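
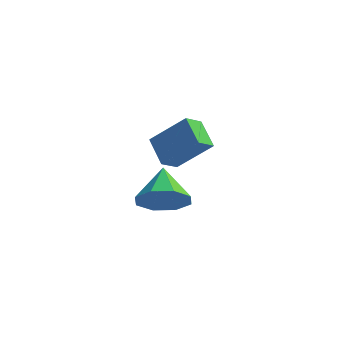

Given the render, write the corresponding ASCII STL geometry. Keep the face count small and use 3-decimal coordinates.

solid 
facet normal -0.720 -0.131 -0.681
outer loop
vertex 1.493 -2.555 -1.031
vertex 0.859 -1.698 -0.525
vertex 1.879 -1.961 -1.553
endloop
endfacet
facet normal 0.538 -0.726 -0.428
outer loop
vertex 3.081 -1.742 -0.415
vertex 1.493 -2.555 -1.031
vertex 1.879 -1.961 -1.553
endloop
endfacet
facet normal -0.720 -0.132 -0.681
outer loop
vertex 1.879 -1.961 -1.553
vertex 0.859 -1.698 -0.525
vertex 1.245 -1.104 -1.048
endloop
endfacet
facet normal 0.439 0.675 -0.594
outer loop
vertex 1.245 -1.104 -1.048
vertex 3.081 -1.742 -0.415
vertex 1.879 -1.961 -1.553
endloop
endfacet
facet normal -0.439 -0.675 0.593
outer loop
vertex 1.493 -2.555 -1.031
vertex 2.061 -1.479 0.613
vertex 0.859 -1.698 -0.525
endloop
endfacet
facet normal 0.538 -0.726 -0.428
outer loop
vertex 2.695 -2.336 0.108
vertex 1.493 -2.555 -1.031
vertex 3.081 -1.742 -0.415
endloop
endfacet
facet normal -0.439 -0.675 0.593
outer loop
vertex 2.695 -2.336 0.108
vertex 2.061 -1.479 0.613
vertex 1.493 -2.555 -1.031
endloop
endfacet
facet normal -0.538 0.726 0.428
outer loop
vertex 0.859 -1.698 -0.525
vertex 2.061 -1.479 0.613
vertex 1.245 -1.104 -1.048
endloop
endfacet
facet normal 0.439 0.675 -0.593
outer loop
vertex 2.447 -0.885 0.091
vertex 3.081 -1.742 -0.415
vertex 1.245 -1.104 -1.048
endloop
endfacet
facet normal -0.538 0.726 0.428
outer loop
vertex 1.245 -1.104 -1.048
vertex 2.061 -1.479 0.613
vertex 2.447 -0.885 0.091
endloop
endfacet
facet normal 0.721 0.131 0.681
outer loop
vertex 2.447 -0.885 0.091
vertex 2.695 -2.336 0.108
vertex 3.081 -1.742 -0.415
endloop
endfacet
facet normal 0.720 0.131 0.682
outer loop
vertex 2.061 -1.479 0.613
vertex 2.695 -2.336 0.108
vertex 2.447 -0.885 0.091
endloop
endfacet
facet normal 0.222 -0.864 -0.452
outer loop
vertex 1.605 -1.305 -3.362
vertex 1.143 -0.969 -4.231
vertex 2.108 -0.922 -3.846
endloop
endfacet
facet normal 0.514 0.327 0.793
outer loop
vertex 1.605 -1.305 -3.362
vertex 2.108 -0.922 -3.846
vertex 0.797 0.369 -3.529
endloop
endfacet
facet normal 0.223 -0.863 -0.453
outer loop
vertex 2.108 -0.922 -3.846
vertex 1.143 -0.969 -4.231
vertex 2.045 -0.566 -4.555
endloop
endfacet
facet normal 0.708 0.654 0.265
outer loop
vertex 2.108 -0.922 -3.846
vertex 2.045 -0.566 -4.555
vertex 0.797 0.369 -3.529
endloop
endfacet
facet normal 0.223 -0.863 -0.452
outer loop
vertex 2.045 -0.566 -4.555
vertex 1.143 -0.969 -4.231
vertex 1.454 -0.447 -5.074
endloop
endfacet
facet normal 0.419 0.864 -0.279
outer loop
vertex 2.045 -0.566 -4.555
vertex 1.454 -0.447 -5.074
vertex 0.797 0.369 -3.529
endloop
endfacet
facet normal 0.223 -0.863 -0.452
outer loop
vertex 1.454 -0.447 -5.074
vertex 1.143 -0.969 -4.231
vertex 0.681 -0.633 -5.1
endloop
endfacet
facet normal -0.183 0.835 -0.519
outer loop
vertex 1.454 -0.447 -5.074
vertex 0.681 -0.633 -5.1
vertex 0.797 0.369 -3.529
endloop
endfacet
facet normal 0.222 -0.864 -0.452
outer loop
vertex 0.681 -0.633 -5.1
vertex 1.143 -0.969 -4.231
vertex 0.178 -1.016 -4.616
endloop
endfacet
facet normal -0.748 0.583 -0.317
outer loop
vertex 0.681 -0.633 -5.1
vertex 0.178 -1.016 -4.616
vertex 0.797 0.369 -3.529
endloop
endfacet
facet normal 0.223 -0.863 -0.453
outer loop
vertex 0.178 -1.016 -4.616
vertex 1.143 -0.969 -4.231
vertex 0.24 -1.372 -3.907
endloop
endfacet
facet normal -0.943 0.256 0.211
outer loop
vertex 0.178 -1.016 -4.616
vertex 0.24 -1.372 -3.907
vertex 0.797 0.369 -3.529
endloop
endfacet
facet normal 0.223 -0.863 -0.453
outer loop
vertex 0.24 -1.372 -3.907
vertex 1.143 -0.969 -4.231
vertex 0.831 -1.492 -3.387
endloop
endfacet
facet normal -0.655 0.046 0.755
outer loop
vertex 0.24 -1.372 -3.907
vertex 0.831 -1.492 -3.387
vertex 0.797 0.369 -3.529
endloop
endfacet
facet normal 0.223 -0.863 -0.452
outer loop
vertex 0.831 -1.492 -3.387
vertex 1.143 -0.969 -4.231
vertex 1.605 -1.305 -3.362
endloop
endfacet
facet normal -0.050 0.075 0.996
outer loop
vertex 0.831 -1.492 -3.387
vertex 1.605 -1.305 -3.362
vertex 0.797 0.369 -3.529
endloop
endfacet

endsolid


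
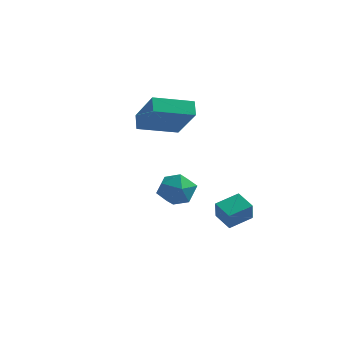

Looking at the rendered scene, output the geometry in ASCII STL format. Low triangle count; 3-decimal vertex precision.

solid 
facet normal -0.567 0.778 0.272
outer loop
vertex 1.847 -1.217 -1.404
vertex 1.72 -1.597 -0.582
vertex 2.427 -1.033 -0.721
endloop
endfacet
facet normal -0.072 0.977 -0.202
outer loop
vertex 1.847 -1.217 -1.404
vertex 2.427 -1.033 -0.721
vertex 2.747 -1.184 -1.565
endloop
endfacet
facet normal -0.163 0.586 -0.794
outer loop
vertex 1.847 -1.217 -1.404
vertex 2.747 -1.184 -1.565
vertex 2.238 -1.842 -1.946
endloop
endfacet
facet normal -0.714 0.147 -0.684
outer loop
vertex 1.847 -1.217 -1.404
vertex 2.238 -1.842 -1.946
vertex 1.604 -2.097 -1.339
endloop
endfacet
facet normal -0.964 0.264 -0.027
outer loop
vertex 1.847 -1.217 -1.404
vertex 1.604 -2.097 -1.339
vertex 1.72 -1.597 -0.582
endloop
endfacet
facet normal 0.569 0.819 0.069
outer loop
vertex 2.747 -1.184 -1.565
vertex 2.427 -1.033 -0.721
vertex 3.176 -1.543 -0.841
endloop
endfacet
facet normal -0.232 0.497 0.836
outer loop
vertex 2.427 -1.033 -0.721
vertex 1.72 -1.597 -0.582
vertex 2.542 -1.798 -0.234
endloop
endfacet
facet normal -0.874 -0.332 0.353
outer loop
vertex 1.72 -1.597 -0.582
vertex 1.604 -2.097 -1.339
vertex 2.033 -2.456 -0.615
endloop
endfacet
facet normal -0.470 -0.523 -0.711
outer loop
vertex 1.604 -2.097 -1.339
vertex 2.238 -1.842 -1.946
vertex 2.353 -2.607 -1.459
endloop
endfacet
facet normal 0.421 0.188 -0.887
outer loop
vertex 2.238 -1.842 -1.946
vertex 2.747 -1.184 -1.565
vertex 3.06 -2.043 -1.598
endloop
endfacet
facet normal 0.714 -0.147 0.684
outer loop
vertex 2.933 -2.423 -0.776
vertex 3.176 -1.543 -0.841
vertex 2.542 -1.798 -0.234
endloop
endfacet
facet normal 0.163 -0.586 0.794
outer loop
vertex 2.933 -2.423 -0.776
vertex 2.542 -1.798 -0.234
vertex 2.033 -2.456 -0.615
endloop
endfacet
facet normal 0.072 -0.977 0.202
outer loop
vertex 2.933 -2.423 -0.776
vertex 2.033 -2.456 -0.615
vertex 2.353 -2.607 -1.459
endloop
endfacet
facet normal 0.567 -0.778 -0.272
outer loop
vertex 2.933 -2.423 -0.776
vertex 2.353 -2.607 -1.459
vertex 3.06 -2.043 -1.598
endloop
endfacet
facet normal 0.964 -0.264 0.027
outer loop
vertex 2.933 -2.423 -0.776
vertex 3.06 -2.043 -1.598
vertex 3.176 -1.543 -0.841
endloop
endfacet
facet normal 0.470 0.523 0.711
outer loop
vertex 2.542 -1.798 -0.234
vertex 3.176 -1.543 -0.841
vertex 2.427 -1.033 -0.721
endloop
endfacet
facet normal -0.421 -0.188 0.887
outer loop
vertex 2.033 -2.456 -0.615
vertex 2.542 -1.798 -0.234
vertex 1.72 -1.597 -0.582
endloop
endfacet
facet normal -0.569 -0.819 -0.069
outer loop
vertex 2.353 -2.607 -1.459
vertex 2.033 -2.456 -0.615
vertex 1.604 -2.097 -1.339
endloop
endfacet
facet normal 0.232 -0.497 -0.836
outer loop
vertex 3.06 -2.043 -1.598
vertex 2.353 -2.607 -1.459
vertex 2.238 -1.842 -1.946
endloop
endfacet
facet normal 0.874 0.332 -0.353
outer loop
vertex 3.176 -1.543 -0.841
vertex 3.06 -2.043 -1.598
vertex 2.747 -1.184 -1.565
endloop
endfacet
facet normal -0.521 -0.790 -0.324
outer loop
vertex 3.427 0.848 -3.326
vertex 2.595 1.218 -2.889
vertex 3.179 1.395 -4.26
endloop
endfacet
facet normal 0.823 -0.366 -0.433
outer loop
vertex 3.805 2.342 -3.871
vertex 3.427 0.848 -3.326
vertex 3.179 1.395 -4.26
endloop
endfacet
facet normal -0.522 -0.789 -0.324
outer loop
vertex 3.179 1.395 -4.26
vertex 2.595 1.218 -2.889
vertex 2.348 1.765 -3.823
endloop
endfacet
facet normal -0.223 0.493 -0.841
outer loop
vertex 2.348 1.765 -3.823
vertex 3.805 2.342 -3.871
vertex 3.179 1.395 -4.26
endloop
endfacet
facet normal 0.223 -0.493 0.841
outer loop
vertex 3.427 0.848 -3.326
vertex 3.221 2.165 -2.5
vertex 2.595 1.218 -2.889
endloop
endfacet
facet normal 0.824 -0.366 -0.432
outer loop
vertex 4.052 1.795 -2.937
vertex 3.427 0.848 -3.326
vertex 3.805 2.342 -3.871
endloop
endfacet
facet normal 0.223 -0.493 0.841
outer loop
vertex 4.052 1.795 -2.937
vertex 3.221 2.165 -2.5
vertex 3.427 0.848 -3.326
endloop
endfacet
facet normal -0.824 0.367 0.433
outer loop
vertex 2.595 1.218 -2.889
vertex 3.221 2.165 -2.5
vertex 2.348 1.765 -3.823
endloop
endfacet
facet normal -0.223 0.493 -0.841
outer loop
vertex 2.973 2.712 -3.434
vertex 3.805 2.342 -3.871
vertex 2.348 1.765 -3.823
endloop
endfacet
facet normal -0.824 0.366 0.433
outer loop
vertex 2.348 1.765 -3.823
vertex 3.221 2.165 -2.5
vertex 2.973 2.712 -3.434
endloop
endfacet
facet normal 0.521 0.789 0.324
outer loop
vertex 2.973 2.712 -3.434
vertex 4.052 1.795 -2.937
vertex 3.805 2.342 -3.871
endloop
endfacet
facet normal 0.522 0.789 0.324
outer loop
vertex 3.221 2.165 -2.5
vertex 4.052 1.795 -2.937
vertex 2.973 2.712 -3.434
endloop
endfacet
facet normal -0.606 0.413 -0.680
outer loop
vertex -1.763 2.231 1.246
vertex -0.437 3.535 0.858
vertex -1.438 1.722 0.647
endloop
endfacet
facet normal -0.698 -0.686 0.205
outer loop
vertex -0.123 0.825 2.122
vertex -1.763 2.231 1.246
vertex -1.438 1.722 0.647
endloop
endfacet
facet normal -0.606 0.414 -0.680
outer loop
vertex -1.438 1.722 0.647
vertex -0.437 3.535 0.858
vertex -0.112 3.027 0.259
endloop
endfacet
facet normal 0.382 -0.598 -0.704
outer loop
vertex -0.112 3.027 0.259
vertex -0.123 0.825 2.122
vertex -1.438 1.722 0.647
endloop
endfacet
facet normal -0.382 0.598 0.704
outer loop
vertex -1.763 2.231 1.246
vertex 0.878 2.638 2.333
vertex -0.437 3.535 0.858
endloop
endfacet
facet normal -0.698 -0.687 0.204
outer loop
vertex -0.448 1.333 2.721
vertex -1.763 2.231 1.246
vertex -0.123 0.825 2.122
endloop
endfacet
facet normal -0.382 0.598 0.705
outer loop
vertex -0.448 1.333 2.721
vertex 0.878 2.638 2.333
vertex -1.763 2.231 1.246
endloop
endfacet
facet normal 0.697 0.687 -0.204
outer loop
vertex -0.437 3.535 0.858
vertex 0.878 2.638 2.333
vertex -0.112 3.027 0.259
endloop
endfacet
facet normal 0.382 -0.598 -0.705
outer loop
vertex 1.203 2.129 1.734
vertex -0.123 0.825 2.122
vertex -0.112 3.027 0.259
endloop
endfacet
facet normal 0.698 0.686 -0.204
outer loop
vertex -0.112 3.027 0.259
vertex 0.878 2.638 2.333
vertex 1.203 2.129 1.734
endloop
endfacet
facet normal 0.606 -0.414 0.680
outer loop
vertex 1.203 2.129 1.734
vertex -0.448 1.333 2.721
vertex -0.123 0.825 2.122
endloop
endfacet
facet normal 0.606 -0.413 0.680
outer loop
vertex 0.878 2.638 2.333
vertex -0.448 1.333 2.721
vertex 1.203 2.129 1.734
endloop
endfacet

endsolid


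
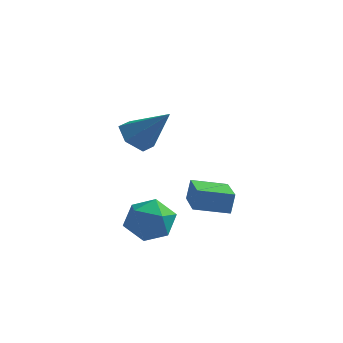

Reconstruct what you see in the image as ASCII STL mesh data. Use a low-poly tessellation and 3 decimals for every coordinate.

solid 
facet normal -0.330 0.677 0.658
outer loop
vertex -0.789 -2.528 -1.858
vertex -1.656 -3.304 -1.495
vertex -0.567 -3.307 -0.946
endloop
endfacet
facet normal 0.371 0.749 0.549
outer loop
vertex -0.789 -2.528 -1.858
vertex -0.567 -3.307 -0.946
vertex 0.284 -3.105 -1.797
endloop
endfacet
facet normal 0.475 0.868 -0.147
outer loop
vertex -0.789 -2.528 -1.858
vertex 0.284 -3.105 -1.797
vertex -0.28 -2.978 -2.871
endloop
endfacet
facet normal -0.162 0.869 -0.467
outer loop
vertex -0.789 -2.528 -1.858
vertex -0.28 -2.978 -2.871
vertex -1.479 -3.101 -2.684
endloop
endfacet
facet normal -0.660 0.751 0.030
outer loop
vertex -0.789 -2.528 -1.858
vertex -1.479 -3.101 -2.684
vertex -1.656 -3.304 -1.495
endloop
endfacet
facet normal 0.686 0.129 0.716
outer loop
vertex 0.284 -3.105 -1.797
vertex -0.567 -3.307 -0.946
vertex 0.079 -4.239 -1.396
endloop
endfacet
facet normal -0.450 0.013 0.893
outer loop
vertex -0.567 -3.307 -0.946
vertex -1.656 -3.304 -1.495
vertex -1.12 -4.362 -1.209
endloop
endfacet
facet normal -0.983 0.134 -0.123
outer loop
vertex -1.656 -3.304 -1.495
vertex -1.479 -3.101 -2.684
vertex -1.684 -4.235 -2.283
endloop
endfacet
facet normal -0.178 0.325 -0.929
outer loop
vertex -1.479 -3.101 -2.684
vertex -0.28 -2.978 -2.871
vertex -0.833 -4.033 -3.134
endloop
endfacet
facet normal 0.853 0.322 -0.410
outer loop
vertex -0.28 -2.978 -2.871
vertex 0.284 -3.105 -1.797
vertex 0.256 -4.036 -2.585
endloop
endfacet
facet normal 0.162 -0.869 0.467
outer loop
vertex -0.611 -4.812 -2.222
vertex 0.079 -4.239 -1.396
vertex -1.12 -4.362 -1.209
endloop
endfacet
facet normal -0.475 -0.868 0.147
outer loop
vertex -0.611 -4.812 -2.222
vertex -1.12 -4.362 -1.209
vertex -1.684 -4.235 -2.283
endloop
endfacet
facet normal -0.371 -0.749 -0.549
outer loop
vertex -0.611 -4.812 -2.222
vertex -1.684 -4.235 -2.283
vertex -0.833 -4.033 -3.134
endloop
endfacet
facet normal 0.330 -0.677 -0.658
outer loop
vertex -0.611 -4.812 -2.222
vertex -0.833 -4.033 -3.134
vertex 0.256 -4.036 -2.585
endloop
endfacet
facet normal 0.660 -0.751 -0.030
outer loop
vertex -0.611 -4.812 -2.222
vertex 0.256 -4.036 -2.585
vertex 0.079 -4.239 -1.396
endloop
endfacet
facet normal 0.178 -0.325 0.929
outer loop
vertex -1.12 -4.362 -1.209
vertex 0.079 -4.239 -1.396
vertex -0.567 -3.307 -0.946
endloop
endfacet
facet normal -0.853 -0.322 0.410
outer loop
vertex -1.684 -4.235 -2.283
vertex -1.12 -4.362 -1.209
vertex -1.656 -3.304 -1.495
endloop
endfacet
facet normal -0.686 -0.129 -0.716
outer loop
vertex -0.833 -4.033 -3.134
vertex -1.684 -4.235 -2.283
vertex -1.479 -3.101 -2.684
endloop
endfacet
facet normal 0.450 -0.013 -0.893
outer loop
vertex 0.256 -4.036 -2.585
vertex -0.833 -4.033 -3.134
vertex -0.28 -2.978 -2.871
endloop
endfacet
facet normal 0.983 -0.134 0.123
outer loop
vertex 0.079 -4.239 -1.396
vertex 0.256 -4.036 -2.585
vertex 0.284 -3.105 -1.797
endloop
endfacet
facet normal -0.698 0.004 -0.716
outer loop
vertex -1.239 -1.821 1.416
vertex -1.891 -2.185 2.05
vertex -1.789 -1.215 1.956
endloop
endfacet
facet normal 0.668 0.731 -0.140
outer loop
vertex -1.239 -1.821 1.416
vertex -1.789 -1.215 1.956
vertex -0.369 -2.195 3.61
endloop
endfacet
facet normal -0.698 0.004 -0.716
outer loop
vertex -1.789 -1.215 1.956
vertex -1.891 -2.185 2.05
vertex -2.441 -1.58 2.59
endloop
endfacet
facet normal 0.008 0.863 0.505
outer loop
vertex -1.789 -1.215 1.956
vertex -2.441 -1.58 2.59
vertex -0.369 -2.195 3.61
endloop
endfacet
facet normal -0.698 0.004 -0.716
outer loop
vertex -2.441 -1.58 2.59
vertex -1.891 -2.185 2.05
vertex -2.543 -2.55 2.684
endloop
endfacet
facet normal -0.406 0.130 0.904
outer loop
vertex -2.441 -1.58 2.59
vertex -2.543 -2.55 2.684
vertex -0.369 -2.195 3.61
endloop
endfacet
facet normal -0.699 0.005 -0.716
outer loop
vertex -2.543 -2.55 2.684
vertex -1.891 -2.185 2.05
vertex -1.994 -3.155 2.144
endloop
endfacet
facet normal -0.161 -0.734 0.659
outer loop
vertex -2.543 -2.55 2.684
vertex -1.994 -3.155 2.144
vertex -0.369 -2.195 3.61
endloop
endfacet
facet normal -0.699 0.005 -0.716
outer loop
vertex -1.994 -3.155 2.144
vertex -1.891 -2.185 2.05
vertex -1.342 -2.791 1.51
endloop
endfacet
facet normal 0.499 -0.867 0.015
outer loop
vertex -1.994 -3.155 2.144
vertex -1.342 -2.791 1.51
vertex -0.369 -2.195 3.61
endloop
endfacet
facet normal -0.699 0.005 -0.716
outer loop
vertex -1.342 -2.791 1.51
vertex -1.891 -2.185 2.05
vertex -1.239 -1.821 1.416
endloop
endfacet
facet normal 0.913 -0.134 -0.385
outer loop
vertex -1.342 -2.791 1.51
vertex -1.239 -1.821 1.416
vertex -0.369 -2.195 3.61
endloop
endfacet
facet normal -0.879 -0.432 0.199
outer loop
vertex 0.128 -0.238 -1.754
vertex -0.861 1.597 -2.138
vertex 0.026 -0.513 -2.804
endloop
endfacet
facet normal 0.467 -0.865 0.181
outer loop
vertex 1.521 0.223 -3.142
vertex 0.128 -0.238 -1.754
vertex 0.026 -0.513 -2.804
endloop
endfacet
facet normal -0.880 -0.432 0.198
outer loop
vertex 0.026 -0.513 -2.804
vertex -0.861 1.597 -2.138
vertex -0.963 1.323 -3.188
endloop
endfacet
facet normal -0.094 -0.252 -0.963
outer loop
vertex -0.963 1.323 -3.188
vertex 1.521 0.223 -3.142
vertex 0.026 -0.513 -2.804
endloop
endfacet
facet normal 0.094 0.252 0.963
outer loop
vertex 0.128 -0.238 -1.754
vertex 0.634 2.333 -2.476
vertex -0.861 1.597 -2.138
endloop
endfacet
facet normal 0.467 -0.866 0.181
outer loop
vertex 1.623 0.497 -2.092
vertex 0.128 -0.238 -1.754
vertex 1.521 0.223 -3.142
endloop
endfacet
facet normal 0.094 0.252 0.963
outer loop
vertex 1.623 0.497 -2.092
vertex 0.634 2.333 -2.476
vertex 0.128 -0.238 -1.754
endloop
endfacet
facet normal -0.467 0.866 -0.181
outer loop
vertex -0.861 1.597 -2.138
vertex 0.634 2.333 -2.476
vertex -0.963 1.323 -3.188
endloop
endfacet
facet normal -0.094 -0.252 -0.963
outer loop
vertex 0.532 2.058 -3.526
vertex 1.521 0.223 -3.142
vertex -0.963 1.323 -3.188
endloop
endfacet
facet normal -0.467 0.866 -0.181
outer loop
vertex -0.963 1.323 -3.188
vertex 0.634 2.333 -2.476
vertex 0.532 2.058 -3.526
endloop
endfacet
facet normal 0.880 0.433 -0.198
outer loop
vertex 0.532 2.058 -3.526
vertex 1.623 0.497 -2.092
vertex 1.521 0.223 -3.142
endloop
endfacet
facet normal 0.880 0.432 -0.199
outer loop
vertex 0.634 2.333 -2.476
vertex 1.623 0.497 -2.092
vertex 0.532 2.058 -3.526
endloop
endfacet

endsolid


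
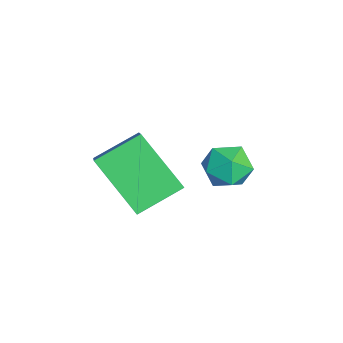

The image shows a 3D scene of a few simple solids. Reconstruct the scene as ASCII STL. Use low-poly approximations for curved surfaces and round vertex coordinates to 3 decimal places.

solid 
facet normal -0.564 -0.495 0.661
outer loop
vertex 1.499 -1.138 5.15
vertex 0.048 -1.056 3.973
vertex 1.948 -2.518 4.501
endloop
endfacet
facet normal 0.776 -0.044 0.629
outer loop
vertex 3.172 -1.444 3.067
vertex 1.499 -1.138 5.15
vertex 1.948 -2.518 4.501
endloop
endfacet
facet normal -0.564 -0.495 0.661
outer loop
vertex 1.948 -2.518 4.501
vertex 0.048 -1.056 3.973
vertex 0.497 -2.436 3.324
endloop
endfacet
facet normal 0.283 -0.868 -0.409
outer loop
vertex 0.497 -2.436 3.324
vertex 3.172 -1.444 3.067
vertex 1.948 -2.518 4.501
endloop
endfacet
facet normal -0.283 0.868 0.409
outer loop
vertex 1.499 -1.138 5.15
vertex 1.272 0.018 2.539
vertex 0.048 -1.056 3.973
endloop
endfacet
facet normal 0.776 -0.044 0.629
outer loop
vertex 2.723 -0.064 3.716
vertex 1.499 -1.138 5.15
vertex 3.172 -1.444 3.067
endloop
endfacet
facet normal -0.283 0.868 0.409
outer loop
vertex 2.723 -0.064 3.716
vertex 1.272 0.018 2.539
vertex 1.499 -1.138 5.15
endloop
endfacet
facet normal -0.776 0.044 -0.629
outer loop
vertex 0.048 -1.056 3.973
vertex 1.272 0.018 2.539
vertex 0.497 -2.436 3.324
endloop
endfacet
facet normal 0.283 -0.868 -0.409
outer loop
vertex 1.721 -1.362 1.89
vertex 3.172 -1.444 3.067
vertex 0.497 -2.436 3.324
endloop
endfacet
facet normal -0.776 0.044 -0.629
outer loop
vertex 0.497 -2.436 3.324
vertex 1.272 0.018 2.539
vertex 1.721 -1.362 1.89
endloop
endfacet
facet normal 0.564 0.495 -0.661
outer loop
vertex 1.721 -1.362 1.89
vertex 2.723 -0.064 3.716
vertex 3.172 -1.444 3.067
endloop
endfacet
facet normal 0.564 0.495 -0.661
outer loop
vertex 1.272 0.018 2.539
vertex 2.723 -0.064 3.716
vertex 1.721 -1.362 1.89
endloop
endfacet
facet normal -0.731 -0.584 0.353
outer loop
vertex -0.866 1.562 2.181
vertex -0.429 0.847 1.902
vertex -0.287 1.161 2.715
endloop
endfacet
facet normal -0.673 0.013 0.739
outer loop
vertex -0.866 1.562 2.181
vertex -0.287 1.161 2.715
vertex -0.314 2.043 2.675
endloop
endfacet
facet normal -0.765 0.568 0.302
outer loop
vertex -0.866 1.562 2.181
vertex -0.314 2.043 2.675
vertex -0.473 2.274 1.837
endloop
endfacet
facet normal -0.880 0.314 -0.356
outer loop
vertex -0.866 1.562 2.181
vertex -0.473 2.274 1.837
vertex -0.544 1.534 1.359
endloop
endfacet
facet normal -0.858 -0.399 -0.323
outer loop
vertex -0.866 1.562 2.181
vertex -0.544 1.534 1.359
vertex -0.429 0.847 1.902
endloop
endfacet
facet normal -0.009 0.045 0.999
outer loop
vertex -0.314 2.043 2.675
vertex -0.287 1.161 2.715
vertex 0.464 1.626 2.701
endloop
endfacet
facet normal -0.102 -0.922 0.374
outer loop
vertex -0.287 1.161 2.715
vertex -0.429 0.847 1.902
vertex 0.393 0.886 2.223
endloop
endfacet
facet normal -0.309 -0.621 -0.720
outer loop
vertex -0.429 0.847 1.902
vertex -0.544 1.534 1.359
vertex 0.234 1.117 1.385
endloop
endfacet
facet normal -0.344 0.533 -0.773
outer loop
vertex -0.544 1.534 1.359
vertex -0.473 2.274 1.837
vertex 0.207 1.999 1.345
endloop
endfacet
facet normal -0.158 0.944 0.290
outer loop
vertex -0.473 2.274 1.837
vertex -0.314 2.043 2.675
vertex 0.349 2.313 2.158
endloop
endfacet
facet normal 0.880 -0.314 0.356
outer loop
vertex 0.786 1.598 1.879
vertex 0.464 1.626 2.701
vertex 0.393 0.886 2.223
endloop
endfacet
facet normal 0.765 -0.568 -0.302
outer loop
vertex 0.786 1.598 1.879
vertex 0.393 0.886 2.223
vertex 0.234 1.117 1.385
endloop
endfacet
facet normal 0.673 -0.013 -0.739
outer loop
vertex 0.786 1.598 1.879
vertex 0.234 1.117 1.385
vertex 0.207 1.999 1.345
endloop
endfacet
facet normal 0.731 0.584 -0.353
outer loop
vertex 0.786 1.598 1.879
vertex 0.207 1.999 1.345
vertex 0.349 2.313 2.158
endloop
endfacet
facet normal 0.858 0.399 0.323
outer loop
vertex 0.786 1.598 1.879
vertex 0.349 2.313 2.158
vertex 0.464 1.626 2.701
endloop
endfacet
facet normal 0.344 -0.533 0.773
outer loop
vertex 0.393 0.886 2.223
vertex 0.464 1.626 2.701
vertex -0.287 1.161 2.715
endloop
endfacet
facet normal 0.158 -0.944 -0.290
outer loop
vertex 0.234 1.117 1.385
vertex 0.393 0.886 2.223
vertex -0.429 0.847 1.902
endloop
endfacet
facet normal 0.009 -0.045 -0.999
outer loop
vertex 0.207 1.999 1.345
vertex 0.234 1.117 1.385
vertex -0.544 1.534 1.359
endloop
endfacet
facet normal 0.102 0.922 -0.374
outer loop
vertex 0.349 2.313 2.158
vertex 0.207 1.999 1.345
vertex -0.473 2.274 1.837
endloop
endfacet
facet normal 0.309 0.621 0.720
outer loop
vertex 0.464 1.626 2.701
vertex 0.349 2.313 2.158
vertex -0.314 2.043 2.675
endloop
endfacet

endsolid


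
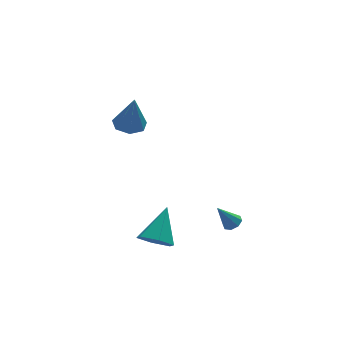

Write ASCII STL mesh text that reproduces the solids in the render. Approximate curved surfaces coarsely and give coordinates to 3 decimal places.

solid 
facet normal -0.483 -0.567 -0.667
outer loop
vertex -2.396 -2.867 -4.223
vertex -3.115 -2.203 -4.267
vertex -2.35 -2.138 -4.876
endloop
endfacet
facet normal 0.992 -0.114 -0.057
outer loop
vertex -2.396 -2.867 -4.223
vertex -2.35 -2.138 -4.876
vertex -2.105 -1.017 -2.873
endloop
endfacet
facet normal -0.483 -0.567 -0.667
outer loop
vertex -2.35 -2.138 -4.876
vertex -3.115 -2.203 -4.267
vertex -3.069 -1.474 -4.92
endloop
endfacet
facet normal 0.624 0.647 -0.438
outer loop
vertex -2.35 -2.138 -4.876
vertex -3.069 -1.474 -4.92
vertex -2.105 -1.017 -2.873
endloop
endfacet
facet normal -0.484 -0.567 -0.667
outer loop
vertex -3.069 -1.474 -4.92
vertex -3.115 -2.203 -4.267
vertex -3.834 -1.538 -4.311
endloop
endfacet
facet normal -0.185 0.974 -0.130
outer loop
vertex -3.069 -1.474 -4.92
vertex -3.834 -1.538 -4.311
vertex -2.105 -1.017 -2.873
endloop
endfacet
facet normal -0.484 -0.567 -0.666
outer loop
vertex -3.834 -1.538 -4.311
vertex -3.115 -2.203 -4.267
vertex -3.88 -2.267 -3.657
endloop
endfacet
facet normal -0.628 0.541 0.559
outer loop
vertex -3.834 -1.538 -4.311
vertex -3.88 -2.267 -3.657
vertex -2.105 -1.017 -2.873
endloop
endfacet
facet normal -0.484 -0.567 -0.666
outer loop
vertex -3.88 -2.267 -3.657
vertex -3.115 -2.203 -4.267
vertex -3.161 -2.932 -3.613
endloop
endfacet
facet normal -0.261 -0.220 0.940
outer loop
vertex -3.88 -2.267 -3.657
vertex -3.161 -2.932 -3.613
vertex -2.105 -1.017 -2.873
endloop
endfacet
facet normal -0.483 -0.568 -0.667
outer loop
vertex -3.161 -2.932 -3.613
vertex -3.115 -2.203 -4.267
vertex -2.396 -2.867 -4.223
endloop
endfacet
facet normal 0.550 -0.547 0.631
outer loop
vertex -3.161 -2.932 -3.613
vertex -2.396 -2.867 -4.223
vertex -2.105 -1.017 -2.873
endloop
endfacet
facet normal 0.532 -0.041 -0.846
outer loop
vertex 1.256 -2.332 -3.751
vertex 0.868 -2.059 -4.008
vertex 1.313 -1.923 -3.735
endloop
endfacet
facet normal 0.620 -0.117 0.776
outer loop
vertex 1.256 -2.332 -3.751
vertex 1.313 -1.923 -3.735
vertex 0.092 -2.001 -2.772
endloop
endfacet
facet normal 0.531 -0.039 -0.846
outer loop
vertex 1.313 -1.923 -3.735
vertex 0.868 -2.059 -4.008
vertex 1.109 -1.593 -3.878
endloop
endfacet
facet normal 0.481 0.582 0.656
outer loop
vertex 1.313 -1.923 -3.735
vertex 1.109 -1.593 -3.878
vertex 0.092 -2.001 -2.772
endloop
endfacet
facet normal 0.531 -0.038 -0.847
outer loop
vertex 1.109 -1.593 -3.878
vertex 0.868 -2.059 -4.008
vertex 0.764 -1.536 -4.097
endloop
endfacet
facet normal -0.041 0.949 0.312
outer loop
vertex 1.109 -1.593 -3.878
vertex 0.764 -1.536 -4.097
vertex 0.092 -2.001 -2.772
endloop
endfacet
facet normal 0.530 -0.039 -0.847
outer loop
vertex 0.764 -1.536 -4.097
vertex 0.868 -2.059 -4.008
vertex 0.479 -1.785 -4.264
endloop
endfacet
facet normal -0.639 0.768 -0.055
outer loop
vertex 0.764 -1.536 -4.097
vertex 0.479 -1.785 -4.264
vertex 0.092 -2.001 -2.772
endloop
endfacet
facet normal 0.530 -0.039 -0.847
outer loop
vertex 0.479 -1.785 -4.264
vertex 0.868 -2.059 -4.008
vertex 0.422 -2.194 -4.281
endloop
endfacet
facet normal -0.963 0.144 -0.229
outer loop
vertex 0.479 -1.785 -4.264
vertex 0.422 -2.194 -4.281
vertex 0.092 -2.001 -2.772
endloop
endfacet
facet normal 0.530 -0.039 -0.847
outer loop
vertex 0.422 -2.194 -4.281
vertex 0.868 -2.059 -4.008
vertex 0.626 -2.524 -4.138
endloop
endfacet
facet normal -0.824 -0.556 -0.109
outer loop
vertex 0.422 -2.194 -4.281
vertex 0.626 -2.524 -4.138
vertex 0.092 -2.001 -2.772
endloop
endfacet
facet normal 0.531 -0.040 -0.846
outer loop
vertex 0.626 -2.524 -4.138
vertex 0.868 -2.059 -4.008
vertex 0.972 -2.581 -3.918
endloop
endfacet
facet normal -0.302 -0.924 0.236
outer loop
vertex 0.626 -2.524 -4.138
vertex 0.972 -2.581 -3.918
vertex 0.092 -2.001 -2.772
endloop
endfacet
facet normal 0.532 -0.040 -0.846
outer loop
vertex 0.972 -2.581 -3.918
vertex 0.868 -2.059 -4.008
vertex 1.256 -2.332 -3.751
endloop
endfacet
facet normal 0.296 -0.741 0.602
outer loop
vertex 0.972 -2.581 -3.918
vertex 1.256 -2.332 -3.751
vertex 0.092 -2.001 -2.772
endloop
endfacet
facet normal -0.080 0.188 -0.979
outer loop
vertex -2.448 1.49 1.052
vertex -2.94 2.187 1.226
vertex -2.074 2.14 1.146
endloop
endfacet
facet normal 0.834 -0.510 0.208
outer loop
vertex -2.448 1.49 1.052
vertex -2.074 2.14 1.146
vertex -2.78 1.813 3.174
endloop
endfacet
facet normal -0.080 0.187 -0.979
outer loop
vertex -2.074 2.14 1.146
vertex -2.94 2.187 1.226
vertex -2.353 2.825 1.3
endloop
endfacet
facet normal 0.891 0.283 0.356
outer loop
vertex -2.074 2.14 1.146
vertex -2.353 2.825 1.3
vertex -2.78 1.813 3.174
endloop
endfacet
facet normal -0.080 0.187 -0.979
outer loop
vertex -2.353 2.825 1.3
vertex -2.94 2.187 1.226
vertex -3.073 3.029 1.398
endloop
endfacet
facet normal 0.298 0.810 0.505
outer loop
vertex -2.353 2.825 1.3
vertex -3.073 3.029 1.398
vertex -2.78 1.813 3.174
endloop
endfacet
facet normal -0.081 0.187 -0.979
outer loop
vertex -3.073 3.029 1.398
vertex -2.94 2.187 1.226
vertex -3.692 2.599 1.367
endloop
endfacet
facet normal -0.497 0.676 0.545
outer loop
vertex -3.073 3.029 1.398
vertex -3.692 2.599 1.367
vertex -2.78 1.813 3.174
endloop
endfacet
facet normal -0.080 0.188 -0.979
outer loop
vertex -3.692 2.599 1.367
vertex -2.94 2.187 1.226
vertex -3.745 1.859 1.229
endloop
endfacet
facet normal -0.896 -0.019 0.444
outer loop
vertex -3.692 2.599 1.367
vertex -3.745 1.859 1.229
vertex -2.78 1.813 3.174
endloop
endfacet
facet normal -0.080 0.188 -0.979
outer loop
vertex -3.745 1.859 1.229
vertex -2.94 2.187 1.226
vertex -3.191 1.365 1.089
endloop
endfacet
facet normal -0.599 -0.751 0.279
outer loop
vertex -3.745 1.859 1.229
vertex -3.191 1.365 1.089
vertex -2.78 1.813 3.174
endloop
endfacet
facet normal -0.080 0.188 -0.979
outer loop
vertex -3.191 1.365 1.089
vertex -2.94 2.187 1.226
vertex -2.448 1.49 1.052
endloop
endfacet
facet normal 0.172 -0.970 0.174
outer loop
vertex -3.191 1.365 1.089
vertex -2.448 1.49 1.052
vertex -2.78 1.813 3.174
endloop
endfacet

endsolid


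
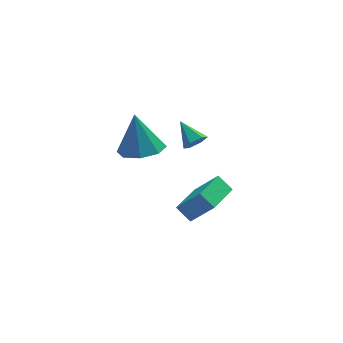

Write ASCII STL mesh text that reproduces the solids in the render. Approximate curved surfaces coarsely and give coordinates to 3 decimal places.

solid 
facet normal 0.090 -0.324 -0.942
outer loop
vertex -0.938 -3.407 1.001
vertex -1.779 -3.92 1.097
vertex -1.548 -3.003 0.804
endloop
endfacet
facet normal 0.481 0.843 0.239
outer loop
vertex -0.938 -3.407 1.001
vertex -1.548 -3.003 0.804
vertex -1.941 -3.34 2.783
endloop
endfacet
facet normal 0.091 -0.324 -0.942
outer loop
vertex -1.548 -3.003 0.804
vertex -1.779 -3.92 1.097
vertex -2.293 -3.137 0.778
endloop
endfacet
facet normal -0.180 0.975 0.130
outer loop
vertex -1.548 -3.003 0.804
vertex -2.293 -3.137 0.778
vertex -1.941 -3.34 2.783
endloop
endfacet
facet normal 0.091 -0.324 -0.942
outer loop
vertex -2.293 -3.137 0.778
vertex -1.779 -3.92 1.097
vertex -2.737 -3.729 0.939
endloop
endfacet
facet normal -0.758 0.622 0.196
outer loop
vertex -2.293 -3.137 0.778
vertex -2.737 -3.729 0.939
vertex -1.941 -3.34 2.783
endloop
endfacet
facet normal 0.091 -0.324 -0.942
outer loop
vertex -2.737 -3.729 0.939
vertex -1.779 -3.92 1.097
vertex -2.62 -4.434 1.193
endloop
endfacet
facet normal -0.917 -0.009 0.398
outer loop
vertex -2.737 -3.729 0.939
vertex -2.62 -4.434 1.193
vertex -1.941 -3.34 2.783
endloop
endfacet
facet normal 0.091 -0.325 -0.941
outer loop
vertex -2.62 -4.434 1.193
vertex -1.779 -3.92 1.097
vertex -2.01 -4.837 1.391
endloop
endfacet
facet normal -0.563 -0.549 0.618
outer loop
vertex -2.62 -4.434 1.193
vertex -2.01 -4.837 1.391
vertex -1.941 -3.34 2.783
endloop
endfacet
facet normal 0.091 -0.325 -0.941
outer loop
vertex -2.01 -4.837 1.391
vertex -1.779 -3.92 1.097
vertex -1.264 -4.704 1.417
endloop
endfacet
facet normal 0.096 -0.680 0.727
outer loop
vertex -2.01 -4.837 1.391
vertex -1.264 -4.704 1.417
vertex -1.941 -3.34 2.783
endloop
endfacet
facet normal 0.090 -0.325 -0.941
outer loop
vertex -1.264 -4.704 1.417
vertex -1.779 -3.92 1.097
vertex -0.82 -4.111 1.255
endloop
endfacet
facet normal 0.676 -0.326 0.661
outer loop
vertex -1.264 -4.704 1.417
vertex -0.82 -4.111 1.255
vertex -1.941 -3.34 2.783
endloop
endfacet
facet normal 0.090 -0.325 -0.942
outer loop
vertex -0.82 -4.111 1.255
vertex -1.779 -3.92 1.097
vertex -0.938 -3.407 1.001
endloop
endfacet
facet normal 0.835 0.305 0.458
outer loop
vertex -0.82 -4.111 1.255
vertex -0.938 -3.407 1.001
vertex -1.941 -3.34 2.783
endloop
endfacet
facet normal 0.350 -0.793 -0.499
outer loop
vertex 0.873 -3.883 1.329
vertex 0.36 -4.016 1.181
vertex 0.661 -3.683 0.863
endloop
endfacet
facet normal 0.665 0.747 0.018
outer loop
vertex 0.873 -3.883 1.329
vertex 0.661 -3.683 0.863
vertex -0.06 -3.064 1.779
endloop
endfacet
facet normal 0.350 -0.793 -0.499
outer loop
vertex 0.661 -3.683 0.863
vertex 0.36 -4.016 1.181
vertex 0.148 -3.816 0.714
endloop
endfacet
facet normal -0.042 0.812 -0.582
outer loop
vertex 0.661 -3.683 0.863
vertex 0.148 -3.816 0.714
vertex -0.06 -3.064 1.779
endloop
endfacet
facet normal 0.349 -0.793 -0.498
outer loop
vertex 0.148 -3.816 0.714
vertex 0.36 -4.016 1.181
vertex -0.153 -4.149 1.033
endloop
endfacet
facet normal -0.836 0.358 -0.416
outer loop
vertex 0.148 -3.816 0.714
vertex -0.153 -4.149 1.033
vertex -0.06 -3.064 1.779
endloop
endfacet
facet normal 0.350 -0.793 -0.499
outer loop
vertex -0.153 -4.149 1.033
vertex 0.36 -4.016 1.181
vertex 0.059 -4.349 1.499
endloop
endfacet
facet normal -0.923 -0.162 0.350
outer loop
vertex -0.153 -4.149 1.033
vertex 0.059 -4.349 1.499
vertex -0.06 -3.064 1.779
endloop
endfacet
facet normal 0.350 -0.793 -0.499
outer loop
vertex 0.059 -4.349 1.499
vertex 0.36 -4.016 1.181
vertex 0.572 -4.216 1.648
endloop
endfacet
facet normal -0.217 -0.227 0.949
outer loop
vertex 0.059 -4.349 1.499
vertex 0.572 -4.216 1.648
vertex -0.06 -3.064 1.779
endloop
endfacet
facet normal 0.349 -0.793 -0.498
outer loop
vertex 0.572 -4.216 1.648
vertex 0.36 -4.016 1.181
vertex 0.873 -3.883 1.329
endloop
endfacet
facet normal 0.578 0.228 0.783
outer loop
vertex 0.572 -4.216 1.648
vertex 0.873 -3.883 1.329
vertex -0.06 -3.064 1.779
endloop
endfacet
facet normal -0.629 -0.766 0.135
outer loop
vertex 0.492 -4.265 -1.907
vertex -0.372 -3.769 -3.121
vertex 0.975 -4.758 -2.453
endloop
endfacet
facet normal 0.550 -0.316 0.773
outer loop
vertex 2.032 -3.471 -2.679
vertex 0.492 -4.265 -1.907
vertex 0.975 -4.758 -2.453
endloop
endfacet
facet normal -0.629 -0.766 0.134
outer loop
vertex 0.975 -4.758 -2.453
vertex -0.372 -3.769 -3.121
vertex 0.112 -4.262 -3.667
endloop
endfacet
facet normal 0.550 -0.560 -0.620
outer loop
vertex 0.112 -4.262 -3.667
vertex 2.032 -3.471 -2.679
vertex 0.975 -4.758 -2.453
endloop
endfacet
facet normal -0.549 0.560 0.620
outer loop
vertex 0.492 -4.265 -1.907
vertex 0.685 -2.482 -3.347
vertex -0.372 -3.769 -3.121
endloop
endfacet
facet normal 0.550 -0.316 0.773
outer loop
vertex 1.548 -2.978 -2.133
vertex 0.492 -4.265 -1.907
vertex 2.032 -3.471 -2.679
endloop
endfacet
facet normal -0.550 0.560 0.620
outer loop
vertex 1.548 -2.978 -2.133
vertex 0.685 -2.482 -3.347
vertex 0.492 -4.265 -1.907
endloop
endfacet
facet normal -0.550 0.316 -0.773
outer loop
vertex -0.372 -3.769 -3.121
vertex 0.685 -2.482 -3.347
vertex 0.112 -4.262 -3.667
endloop
endfacet
facet normal 0.550 -0.560 -0.620
outer loop
vertex 1.168 -2.975 -3.893
vertex 2.032 -3.471 -2.679
vertex 0.112 -4.262 -3.667
endloop
endfacet
facet normal -0.551 0.316 -0.773
outer loop
vertex 0.112 -4.262 -3.667
vertex 0.685 -2.482 -3.347
vertex 1.168 -2.975 -3.893
endloop
endfacet
facet normal 0.629 0.766 -0.134
outer loop
vertex 1.168 -2.975 -3.893
vertex 1.548 -2.978 -2.133
vertex 2.032 -3.471 -2.679
endloop
endfacet
facet normal 0.629 0.765 -0.135
outer loop
vertex 0.685 -2.482 -3.347
vertex 1.548 -2.978 -2.133
vertex 1.168 -2.975 -3.893
endloop
endfacet

endsolid


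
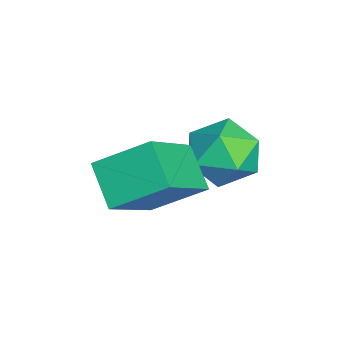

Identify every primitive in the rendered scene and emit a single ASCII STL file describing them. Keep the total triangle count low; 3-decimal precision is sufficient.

solid 
facet normal -0.267 -0.329 0.906
outer loop
vertex 1.219 3.011 3.554
vertex 1.502 2.223 3.351
vertex 2.037 2.793 3.716
endloop
endfacet
facet normal -0.087 0.362 0.928
outer loop
vertex 1.219 3.011 3.554
vertex 2.037 2.793 3.716
vertex 1.854 3.572 3.395
endloop
endfacet
facet normal -0.512 0.714 0.477
outer loop
vertex 1.219 3.011 3.554
vertex 1.854 3.572 3.395
vertex 1.207 3.484 2.833
endloop
endfacet
facet normal -0.954 0.243 0.176
outer loop
vertex 1.219 3.011 3.554
vertex 1.207 3.484 2.833
vertex 0.989 2.65 2.805
endloop
endfacet
facet normal -0.803 -0.402 0.440
outer loop
vertex 1.219 3.011 3.554
vertex 0.989 2.65 2.805
vertex 1.502 2.223 3.351
endloop
endfacet
facet normal 0.583 0.423 0.693
outer loop
vertex 1.854 3.572 3.395
vertex 2.037 2.793 3.716
vertex 2.531 3.13 3.095
endloop
endfacet
facet normal 0.293 -0.695 0.657
outer loop
vertex 2.037 2.793 3.716
vertex 1.502 2.223 3.351
vertex 2.313 2.296 3.067
endloop
endfacet
facet normal -0.574 -0.813 -0.097
outer loop
vertex 1.502 2.223 3.351
vertex 0.989 2.65 2.805
vertex 1.666 2.208 2.505
endloop
endfacet
facet normal -0.819 0.232 -0.526
outer loop
vertex 0.989 2.65 2.805
vertex 1.207 3.484 2.833
vertex 1.483 2.987 2.184
endloop
endfacet
facet normal -0.103 0.994 -0.038
outer loop
vertex 1.207 3.484 2.833
vertex 1.854 3.572 3.395
vertex 2.018 3.557 2.549
endloop
endfacet
facet normal 0.954 -0.243 -0.176
outer loop
vertex 2.301 2.769 2.346
vertex 2.531 3.13 3.095
vertex 2.313 2.296 3.067
endloop
endfacet
facet normal 0.512 -0.714 -0.477
outer loop
vertex 2.301 2.769 2.346
vertex 2.313 2.296 3.067
vertex 1.666 2.208 2.505
endloop
endfacet
facet normal 0.087 -0.362 -0.928
outer loop
vertex 2.301 2.769 2.346
vertex 1.666 2.208 2.505
vertex 1.483 2.987 2.184
endloop
endfacet
facet normal 0.267 0.329 -0.906
outer loop
vertex 2.301 2.769 2.346
vertex 1.483 2.987 2.184
vertex 2.018 3.557 2.549
endloop
endfacet
facet normal 0.803 0.402 -0.440
outer loop
vertex 2.301 2.769 2.346
vertex 2.018 3.557 2.549
vertex 2.531 3.13 3.095
endloop
endfacet
facet normal 0.819 -0.232 0.526
outer loop
vertex 2.313 2.296 3.067
vertex 2.531 3.13 3.095
vertex 2.037 2.793 3.716
endloop
endfacet
facet normal 0.103 -0.994 0.038
outer loop
vertex 1.666 2.208 2.505
vertex 2.313 2.296 3.067
vertex 1.502 2.223 3.351
endloop
endfacet
facet normal -0.583 -0.423 -0.693
outer loop
vertex 1.483 2.987 2.184
vertex 1.666 2.208 2.505
vertex 0.989 2.65 2.805
endloop
endfacet
facet normal -0.293 0.695 -0.657
outer loop
vertex 2.018 3.557 2.549
vertex 1.483 2.987 2.184
vertex 1.207 3.484 2.833
endloop
endfacet
facet normal 0.574 0.813 0.097
outer loop
vertex 2.531 3.13 3.095
vertex 2.018 3.557 2.549
vertex 1.854 3.572 3.395
endloop
endfacet
facet normal -0.763 -0.309 0.568
outer loop
vertex 2.804 0.318 3.582
vertex 2.868 1.456 4.287
vertex 1.625 1.102 2.424
endloop
endfacet
facet normal -0.049 -0.849 -0.526
outer loop
vertex 2.472 1.444 1.793
vertex 2.804 0.318 3.582
vertex 1.625 1.102 2.424
endloop
endfacet
facet normal -0.763 -0.308 0.568
outer loop
vertex 1.625 1.102 2.424
vertex 2.868 1.456 4.287
vertex 1.689 2.24 3.128
endloop
endfacet
facet normal -0.645 0.428 -0.633
outer loop
vertex 1.689 2.24 3.128
vertex 2.472 1.444 1.793
vertex 1.625 1.102 2.424
endloop
endfacet
facet normal 0.645 -0.428 0.633
outer loop
vertex 2.804 0.318 3.582
vertex 3.715 1.798 3.656
vertex 2.868 1.456 4.287
endloop
endfacet
facet normal -0.048 -0.849 -0.526
outer loop
vertex 3.651 0.66 2.952
vertex 2.804 0.318 3.582
vertex 2.472 1.444 1.793
endloop
endfacet
facet normal 0.644 -0.428 0.634
outer loop
vertex 3.651 0.66 2.952
vertex 3.715 1.798 3.656
vertex 2.804 0.318 3.582
endloop
endfacet
facet normal 0.048 0.849 0.525
outer loop
vertex 2.868 1.456 4.287
vertex 3.715 1.798 3.656
vertex 1.689 2.24 3.128
endloop
endfacet
facet normal -0.644 0.429 -0.633
outer loop
vertex 2.536 2.582 2.498
vertex 2.472 1.444 1.793
vertex 1.689 2.24 3.128
endloop
endfacet
facet normal 0.048 0.849 0.526
outer loop
vertex 1.689 2.24 3.128
vertex 3.715 1.798 3.656
vertex 2.536 2.582 2.498
endloop
endfacet
facet normal 0.763 0.309 -0.568
outer loop
vertex 2.536 2.582 2.498
vertex 3.651 0.66 2.952
vertex 2.472 1.444 1.793
endloop
endfacet
facet normal 0.763 0.308 -0.568
outer loop
vertex 3.715 1.798 3.656
vertex 3.651 0.66 2.952
vertex 2.536 2.582 2.498
endloop
endfacet

endsolid


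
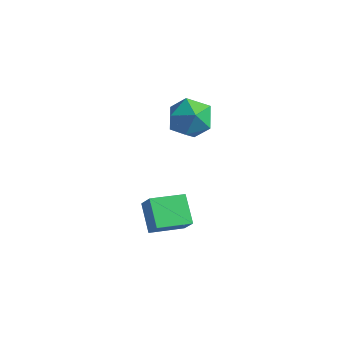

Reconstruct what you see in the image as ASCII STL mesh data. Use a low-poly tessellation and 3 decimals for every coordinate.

solid 
facet normal -0.703 0.667 -0.246
outer loop
vertex 0.22 -0.647 2.655
vertex -0.383 -0.919 3.642
vertex 0.431 -0.054 3.663
endloop
endfacet
facet normal -0.065 0.866 -0.496
outer loop
vertex 0.22 -0.647 2.655
vertex 0.431 -0.054 3.663
vertex 1.336 -0.385 2.967
endloop
endfacet
facet normal 0.176 0.347 -0.921
outer loop
vertex 0.22 -0.647 2.655
vertex 1.336 -0.385 2.967
vertex 1.08 -1.454 2.516
endloop
endfacet
facet normal -0.313 -0.173 -0.934
outer loop
vertex 0.22 -0.647 2.655
vertex 1.08 -1.454 2.516
vertex 0.017 -1.784 2.933
endloop
endfacet
facet normal -0.856 0.027 -0.516
outer loop
vertex 0.22 -0.647 2.655
vertex 0.017 -1.784 2.933
vertex -0.383 -0.919 3.642
endloop
endfacet
facet normal 0.382 0.922 0.059
outer loop
vertex 1.336 -0.385 2.967
vertex 0.431 -0.054 3.663
vertex 1.423 -0.496 4.147
endloop
endfacet
facet normal -0.651 0.601 0.464
outer loop
vertex 0.431 -0.054 3.663
vertex -0.383 -0.919 3.642
vertex 0.36 -0.826 4.564
endloop
endfacet
facet normal -0.899 -0.437 0.025
outer loop
vertex -0.383 -0.919 3.642
vertex 0.017 -1.784 2.933
vertex 0.104 -1.895 4.113
endloop
endfacet
facet normal -0.020 -0.758 -0.651
outer loop
vertex 0.017 -1.784 2.933
vertex 1.08 -1.454 2.516
vertex 1.009 -2.226 3.417
endloop
endfacet
facet normal 0.772 0.081 -0.630
outer loop
vertex 1.08 -1.454 2.516
vertex 1.336 -0.385 2.967
vertex 1.823 -1.361 3.438
endloop
endfacet
facet normal 0.313 0.173 0.934
outer loop
vertex 1.22 -1.633 4.425
vertex 1.423 -0.496 4.147
vertex 0.36 -0.826 4.564
endloop
endfacet
facet normal -0.176 -0.347 0.921
outer loop
vertex 1.22 -1.633 4.425
vertex 0.36 -0.826 4.564
vertex 0.104 -1.895 4.113
endloop
endfacet
facet normal 0.065 -0.866 0.496
outer loop
vertex 1.22 -1.633 4.425
vertex 0.104 -1.895 4.113
vertex 1.009 -2.226 3.417
endloop
endfacet
facet normal 0.703 -0.667 0.246
outer loop
vertex 1.22 -1.633 4.425
vertex 1.009 -2.226 3.417
vertex 1.823 -1.361 3.438
endloop
endfacet
facet normal 0.856 -0.027 0.516
outer loop
vertex 1.22 -1.633 4.425
vertex 1.823 -1.361 3.438
vertex 1.423 -0.496 4.147
endloop
endfacet
facet normal 0.020 0.758 0.651
outer loop
vertex 0.36 -0.826 4.564
vertex 1.423 -0.496 4.147
vertex 0.431 -0.054 3.663
endloop
endfacet
facet normal -0.772 -0.081 0.630
outer loop
vertex 0.104 -1.895 4.113
vertex 0.36 -0.826 4.564
vertex -0.383 -0.919 3.642
endloop
endfacet
facet normal -0.382 -0.922 -0.059
outer loop
vertex 1.009 -2.226 3.417
vertex 0.104 -1.895 4.113
vertex 0.017 -1.784 2.933
endloop
endfacet
facet normal 0.651 -0.601 -0.464
outer loop
vertex 1.823 -1.361 3.438
vertex 1.009 -2.226 3.417
vertex 1.08 -1.454 2.516
endloop
endfacet
facet normal 0.899 0.437 -0.025
outer loop
vertex 1.423 -0.496 4.147
vertex 1.823 -1.361 3.438
vertex 1.336 -0.385 2.967
endloop
endfacet
facet normal -0.664 -0.717 0.212
outer loop
vertex -0.206 -3.448 -0.955
vertex -0.746 -3.22 -1.874
vertex 0.691 -4.511 -1.745
endloop
endfacet
facet normal 0.495 -0.209 0.843
outer loop
vertex 1.886 -3.22 -2.126
vertex -0.206 -3.448 -0.955
vertex 0.691 -4.511 -1.745
endloop
endfacet
facet normal -0.664 -0.718 0.212
outer loop
vertex 0.691 -4.511 -1.745
vertex -0.746 -3.22 -1.874
vertex 0.151 -4.283 -2.665
endloop
endfacet
facet normal 0.561 -0.665 -0.494
outer loop
vertex 0.151 -4.283 -2.665
vertex 1.886 -3.22 -2.126
vertex 0.691 -4.511 -1.745
endloop
endfacet
facet normal -0.560 0.665 0.494
outer loop
vertex -0.206 -3.448 -0.955
vertex 0.449 -1.929 -2.255
vertex -0.746 -3.22 -1.874
endloop
endfacet
facet normal 0.495 -0.210 0.843
outer loop
vertex 0.989 -2.157 -1.335
vertex -0.206 -3.448 -0.955
vertex 1.886 -3.22 -2.126
endloop
endfacet
facet normal -0.561 0.664 0.494
outer loop
vertex 0.989 -2.157 -1.335
vertex 0.449 -1.929 -2.255
vertex -0.206 -3.448 -0.955
endloop
endfacet
facet normal -0.495 0.210 -0.843
outer loop
vertex -0.746 -3.22 -1.874
vertex 0.449 -1.929 -2.255
vertex 0.151 -4.283 -2.665
endloop
endfacet
facet normal 0.561 -0.664 -0.494
outer loop
vertex 1.346 -2.992 -3.045
vertex 1.886 -3.22 -2.126
vertex 0.151 -4.283 -2.665
endloop
endfacet
facet normal -0.495 0.210 -0.843
outer loop
vertex 0.151 -4.283 -2.665
vertex 0.449 -1.929 -2.255
vertex 1.346 -2.992 -3.045
endloop
endfacet
facet normal 0.664 0.718 -0.212
outer loop
vertex 1.346 -2.992 -3.045
vertex 0.989 -2.157 -1.335
vertex 1.886 -3.22 -2.126
endloop
endfacet
facet normal 0.664 0.717 -0.212
outer loop
vertex 0.449 -1.929 -2.255
vertex 0.989 -2.157 -1.335
vertex 1.346 -2.992 -3.045
endloop
endfacet

endsolid


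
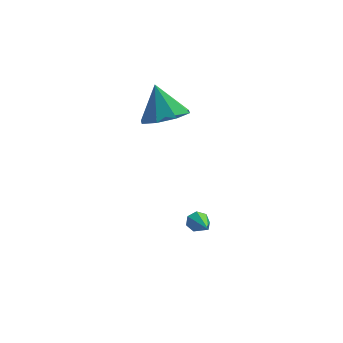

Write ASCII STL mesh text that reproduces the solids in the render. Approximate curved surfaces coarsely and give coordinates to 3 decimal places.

solid 
facet normal 0.233 -0.463 -0.855
outer loop
vertex 0.888 3.731 2.96
vertex -0.077 3.246 2.96
vertex 0.312 4.172 2.564
endloop
endfacet
facet normal 0.461 0.845 0.270
outer loop
vertex 0.888 3.731 2.96
vertex 0.312 4.172 2.564
vertex -0.463 4.014 4.38
endloop
endfacet
facet normal 0.233 -0.463 -0.855
outer loop
vertex 0.312 4.172 2.564
vertex -0.077 3.246 2.96
vertex -0.492 4.071 2.4
endloop
endfacet
facet normal -0.131 0.991 0.030
outer loop
vertex 0.312 4.172 2.564
vertex -0.492 4.071 2.4
vertex -0.463 4.014 4.38
endloop
endfacet
facet normal 0.233 -0.463 -0.855
outer loop
vertex -0.492 4.071 2.4
vertex -0.077 3.246 2.96
vertex -1.052 3.486 2.564
endloop
endfacet
facet normal -0.718 0.696 0.031
outer loop
vertex -0.492 4.071 2.4
vertex -1.052 3.486 2.564
vertex -0.463 4.014 4.38
endloop
endfacet
facet normal 0.233 -0.463 -0.855
outer loop
vertex -1.052 3.486 2.564
vertex -0.077 3.246 2.96
vertex -1.042 2.76 2.96
endloop
endfacet
facet normal -0.953 0.134 0.270
outer loop
vertex -1.052 3.486 2.564
vertex -1.042 2.76 2.96
vertex -0.463 4.014 4.38
endloop
endfacet
facet normal 0.233 -0.463 -0.855
outer loop
vertex -1.042 2.76 2.96
vertex -0.077 3.246 2.96
vertex -0.465 2.319 3.356
endloop
endfacet
facet normal -0.701 -0.368 0.611
outer loop
vertex -1.042 2.76 2.96
vertex -0.465 2.319 3.356
vertex -0.463 4.014 4.38
endloop
endfacet
facet normal 0.233 -0.463 -0.855
outer loop
vertex -0.465 2.319 3.356
vertex -0.077 3.246 2.96
vertex 0.338 2.421 3.52
endloop
endfacet
facet normal -0.109 -0.514 0.851
outer loop
vertex -0.465 2.319 3.356
vertex 0.338 2.421 3.52
vertex -0.463 4.014 4.38
endloop
endfacet
facet normal 0.232 -0.463 -0.855
outer loop
vertex 0.338 2.421 3.52
vertex -0.077 3.246 2.96
vertex 0.899 3.005 3.356
endloop
endfacet
facet normal 0.477 -0.219 0.851
outer loop
vertex 0.338 2.421 3.52
vertex 0.899 3.005 3.356
vertex -0.463 4.014 4.38
endloop
endfacet
facet normal 0.233 -0.463 -0.855
outer loop
vertex 0.899 3.005 3.356
vertex -0.077 3.246 2.96
vertex 0.888 3.731 2.96
endloop
endfacet
facet normal 0.714 0.344 0.610
outer loop
vertex 0.899 3.005 3.356
vertex 0.888 3.731 2.96
vertex -0.463 4.014 4.38
endloop
endfacet
facet normal -0.151 0.839 -0.523
outer loop
vertex 1.478 1.315 -1.682
vertex 1.114 1.089 -1.94
vertex 1.079 1.348 -1.514
endloop
endfacet
facet normal 0.388 0.347 0.854
outer loop
vertex 1.478 1.315 -1.682
vertex 1.079 1.348 -1.514
vertex 1.426 -0.649 -0.86
endloop
endfacet
facet normal -0.151 0.839 -0.523
outer loop
vertex 1.079 1.348 -1.514
vertex 1.114 1.089 -1.94
vertex 0.707 1.186 -1.667
endloop
endfacet
facet normal -0.448 0.207 0.870
outer loop
vertex 1.079 1.348 -1.514
vertex 0.707 1.186 -1.667
vertex 1.426 -0.649 -0.86
endloop
endfacet
facet normal -0.150 0.840 -0.522
outer loop
vertex 0.707 1.186 -1.667
vertex 1.114 1.089 -1.94
vertex 0.641 0.951 -2.026
endloop
endfacet
facet normal -0.922 -0.223 0.315
outer loop
vertex 0.707 1.186 -1.667
vertex 0.641 0.951 -2.026
vertex 1.426 -0.649 -0.86
endloop
endfacet
facet normal -0.150 0.839 -0.522
outer loop
vertex 0.641 0.951 -2.026
vertex 1.114 1.089 -1.94
vertex 0.932 0.82 -2.32
endloop
endfacet
facet normal -0.678 -0.620 -0.395
outer loop
vertex 0.641 0.951 -2.026
vertex 0.932 0.82 -2.32
vertex 1.426 -0.649 -0.86
endloop
endfacet
facet normal -0.150 0.839 -0.522
outer loop
vertex 0.932 0.82 -2.32
vertex 1.114 1.089 -1.94
vertex 1.36 0.891 -2.329
endloop
endfacet
facet normal 0.098 -0.685 -0.722
outer loop
vertex 0.932 0.82 -2.32
vertex 1.36 0.891 -2.329
vertex 1.426 -0.649 -0.86
endloop
endfacet
facet normal -0.152 0.839 -0.523
outer loop
vertex 1.36 0.891 -2.329
vertex 1.114 1.089 -1.94
vertex 1.603 1.112 -2.045
endloop
endfacet
facet normal 0.828 -0.368 -0.423
outer loop
vertex 1.36 0.891 -2.329
vertex 1.603 1.112 -2.045
vertex 1.426 -0.649 -0.86
endloop
endfacet
facet normal -0.152 0.840 -0.522
outer loop
vertex 1.603 1.112 -2.045
vertex 1.114 1.089 -1.94
vertex 1.478 1.315 -1.682
endloop
endfacet
facet normal 0.956 0.091 0.278
outer loop
vertex 1.603 1.112 -2.045
vertex 1.478 1.315 -1.682
vertex 1.426 -0.649 -0.86
endloop
endfacet

endsolid


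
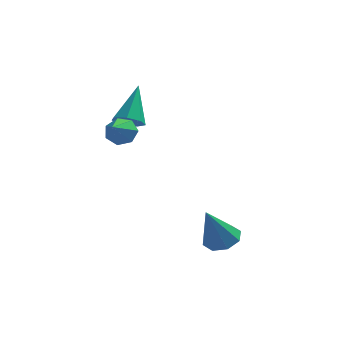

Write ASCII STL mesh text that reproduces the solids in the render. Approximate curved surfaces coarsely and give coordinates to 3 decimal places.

solid 
facet normal 0.281 0.325 -0.903
outer loop
vertex 4.676 -0.492 -3.011
vertex 3.893 -0.13 -3.124
vertex 4.652 0.137 -2.792
endloop
endfacet
facet normal 0.795 -0.172 0.582
outer loop
vertex 4.676 -0.492 -3.011
vertex 4.652 0.137 -2.792
vertex 3.307 -0.81 -1.236
endloop
endfacet
facet normal 0.280 0.326 -0.903
outer loop
vertex 4.652 0.137 -2.792
vertex 3.893 -0.13 -3.124
vertex 4.183 0.609 -2.767
endloop
endfacet
facet normal 0.508 0.467 0.724
outer loop
vertex 4.652 0.137 -2.792
vertex 4.183 0.609 -2.767
vertex 3.307 -0.81 -1.236
endloop
endfacet
facet normal 0.280 0.326 -0.903
outer loop
vertex 4.183 0.609 -2.767
vertex 3.893 -0.13 -3.124
vertex 3.545 0.648 -2.951
endloop
endfacet
facet normal -0.135 0.764 0.631
outer loop
vertex 4.183 0.609 -2.767
vertex 3.545 0.648 -2.951
vertex 3.307 -0.81 -1.236
endloop
endfacet
facet normal 0.280 0.326 -0.903
outer loop
vertex 3.545 0.648 -2.951
vertex 3.893 -0.13 -3.124
vertex 3.11 0.232 -3.236
endloop
endfacet
facet normal -0.757 0.546 0.359
outer loop
vertex 3.545 0.648 -2.951
vertex 3.11 0.232 -3.236
vertex 3.307 -0.81 -1.236
endloop
endfacet
facet normal 0.280 0.326 -0.903
outer loop
vertex 3.11 0.232 -3.236
vertex 3.893 -0.13 -3.124
vertex 3.134 -0.396 -3.455
endloop
endfacet
facet normal -0.996 -0.061 0.066
outer loop
vertex 3.11 0.232 -3.236
vertex 3.134 -0.396 -3.455
vertex 3.307 -0.81 -1.236
endloop
endfacet
facet normal 0.280 0.326 -0.903
outer loop
vertex 3.134 -0.396 -3.455
vertex 3.893 -0.13 -3.124
vertex 3.603 -0.868 -3.48
endloop
endfacet
facet normal -0.709 -0.701 -0.075
outer loop
vertex 3.134 -0.396 -3.455
vertex 3.603 -0.868 -3.48
vertex 3.307 -0.81 -1.236
endloop
endfacet
facet normal 0.280 0.325 -0.903
outer loop
vertex 3.603 -0.868 -3.48
vertex 3.893 -0.13 -3.124
vertex 4.242 -0.908 -3.296
endloop
endfacet
facet normal -0.067 -0.998 0.017
outer loop
vertex 3.603 -0.868 -3.48
vertex 4.242 -0.908 -3.296
vertex 3.307 -0.81 -1.236
endloop
endfacet
facet normal 0.281 0.326 -0.903
outer loop
vertex 4.242 -0.908 -3.296
vertex 3.893 -0.13 -3.124
vertex 4.676 -0.492 -3.011
endloop
endfacet
facet normal 0.556 -0.779 0.290
outer loop
vertex 4.242 -0.908 -3.296
vertex 4.676 -0.492 -3.011
vertex 3.307 -0.81 -1.236
endloop
endfacet
facet normal -0.094 -0.683 -0.725
outer loop
vertex -0.239 3.092 1.564
vertex -0.528 2.6 2.065
vertex -0.894 3.108 1.634
endloop
endfacet
facet normal -0.023 0.905 -0.424
outer loop
vertex -0.239 3.092 1.564
vertex -0.894 3.108 1.634
vertex -0.332 4.04 3.595
endloop
endfacet
facet normal -0.094 -0.683 -0.725
outer loop
vertex -0.894 3.108 1.634
vertex -0.528 2.6 2.065
vertex -1.274 2.741 2.029
endloop
endfacet
facet normal -0.744 0.661 -0.101
outer loop
vertex -0.894 3.108 1.634
vertex -1.274 2.741 2.029
vertex -0.332 4.04 3.595
endloop
endfacet
facet normal -0.094 -0.683 -0.725
outer loop
vertex -1.274 2.741 2.029
vertex -0.528 2.6 2.065
vertex -1.093 2.268 2.451
endloop
endfacet
facet normal -0.882 0.078 0.466
outer loop
vertex -1.274 2.741 2.029
vertex -1.093 2.268 2.451
vertex -0.332 4.04 3.595
endloop
endfacet
facet normal -0.093 -0.683 -0.724
outer loop
vertex -1.093 2.268 2.451
vertex -0.528 2.6 2.065
vertex -0.486 2.045 2.583
endloop
endfacet
facet normal -0.334 -0.406 0.851
outer loop
vertex -1.093 2.268 2.451
vertex -0.486 2.045 2.583
vertex -0.332 4.04 3.595
endloop
endfacet
facet normal -0.093 -0.683 -0.724
outer loop
vertex -0.486 2.045 2.583
vertex -0.528 2.6 2.065
vertex 0.089 2.24 2.325
endloop
endfacet
facet normal 0.487 -0.425 0.763
outer loop
vertex -0.486 2.045 2.583
vertex 0.089 2.24 2.325
vertex -0.332 4.04 3.595
endloop
endfacet
facet normal -0.093 -0.683 -0.725
outer loop
vertex 0.089 2.24 2.325
vertex -0.528 2.6 2.065
vertex 0.199 2.706 1.872
endloop
endfacet
facet normal 0.962 0.035 0.270
outer loop
vertex 0.089 2.24 2.325
vertex 0.199 2.706 1.872
vertex -0.332 4.04 3.595
endloop
endfacet
facet normal -0.093 -0.683 -0.724
outer loop
vertex 0.199 2.706 1.872
vertex -0.528 2.6 2.065
vertex -0.239 3.092 1.564
endloop
endfacet
facet normal 0.735 0.627 -0.259
outer loop
vertex 0.199 2.706 1.872
vertex -0.239 3.092 1.564
vertex -0.332 4.04 3.595
endloop
endfacet
facet normal 0.084 0.819 -0.568
outer loop
vertex 0.111 -0.033 2.237
vertex -0.395 0.301 2.643
vertex 0.329 0.291 2.736
endloop
endfacet
facet normal 0.827 -0.562 0.004
outer loop
vertex 0.111 -0.033 2.237
vertex 0.329 0.291 2.736
vertex -0.525 -0.961 3.517
endloop
endfacet
facet normal 0.084 0.819 -0.568
outer loop
vertex 0.329 0.291 2.736
vertex -0.395 0.301 2.643
vertex 0.001 0.622 3.165
endloop
endfacet
facet normal 0.750 -0.104 0.653
outer loop
vertex 0.329 0.291 2.736
vertex 0.001 0.622 3.165
vertex -0.525 -0.961 3.517
endloop
endfacet
facet normal 0.084 0.819 -0.567
outer loop
vertex 0.001 0.622 3.165
vertex -0.395 0.301 2.643
vertex -0.625 0.711 3.201
endloop
endfacet
facet normal 0.083 0.190 0.978
outer loop
vertex 0.001 0.622 3.165
vertex -0.625 0.711 3.201
vertex -0.525 -0.961 3.517
endloop
endfacet
facet normal 0.083 0.819 -0.568
outer loop
vertex -0.625 0.711 3.201
vertex -0.395 0.301 2.643
vertex -1.078 0.491 2.817
endloop
endfacet
facet normal -0.671 0.099 0.735
outer loop
vertex -0.625 0.711 3.201
vertex -1.078 0.491 2.817
vertex -0.525 -0.961 3.517
endloop
endfacet
facet normal 0.084 0.820 -0.567
outer loop
vertex -1.078 0.491 2.817
vertex -0.395 0.301 2.643
vertex -1.017 0.128 2.301
endloop
endfacet
facet normal -0.945 -0.309 0.106
outer loop
vertex -1.078 0.491 2.817
vertex -1.017 0.128 2.301
vertex -0.525 -0.961 3.517
endloop
endfacet
facet normal 0.084 0.819 -0.567
outer loop
vertex -1.017 0.128 2.301
vertex -0.395 0.301 2.643
vertex -0.487 -0.105 2.043
endloop
endfacet
facet normal -0.531 -0.727 -0.436
outer loop
vertex -1.017 0.128 2.301
vertex -0.487 -0.105 2.043
vertex -0.525 -0.961 3.517
endloop
endfacet
facet normal 0.085 0.819 -0.567
outer loop
vertex -0.487 -0.105 2.043
vertex -0.395 0.301 2.643
vertex 0.111 -0.033 2.237
endloop
endfacet
facet normal 0.257 -0.839 -0.480
outer loop
vertex -0.487 -0.105 2.043
vertex 0.111 -0.033 2.237
vertex -0.525 -0.961 3.517
endloop
endfacet

endsolid


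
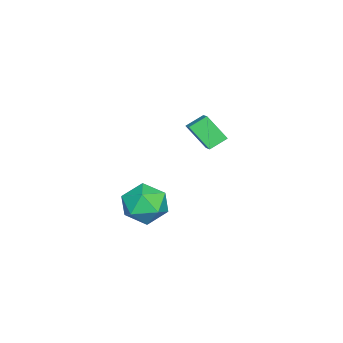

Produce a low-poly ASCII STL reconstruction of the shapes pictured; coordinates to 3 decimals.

solid 
facet normal -0.714 0.329 0.618
outer loop
vertex -2.566 -3.053 -1.785
vertex -2.033 -3.651 -0.851
vertex -1.714 -2.489 -1.1
endloop
endfacet
facet normal -0.599 0.796 0.090
outer loop
vertex -2.566 -3.053 -1.785
vertex -1.714 -2.489 -1.1
vertex -1.712 -2.349 -2.322
endloop
endfacet
facet normal -0.713 0.460 -0.529
outer loop
vertex -2.566 -3.053 -1.785
vertex -1.712 -2.349 -2.322
vertex -2.03 -3.424 -2.829
endloop
endfacet
facet normal -0.898 -0.214 -0.385
outer loop
vertex -2.566 -3.053 -1.785
vertex -2.03 -3.424 -2.829
vertex -2.228 -4.229 -1.919
endloop
endfacet
facet normal -0.899 -0.295 0.324
outer loop
vertex -2.566 -3.053 -1.785
vertex -2.228 -4.229 -1.919
vertex -2.033 -3.651 -0.851
endloop
endfacet
facet normal 0.087 0.990 0.114
outer loop
vertex -1.712 -2.349 -2.322
vertex -1.714 -2.489 -1.1
vertex -0.652 -2.511 -1.721
endloop
endfacet
facet normal -0.099 0.234 0.967
outer loop
vertex -1.714 -2.489 -1.1
vertex -2.033 -3.651 -0.851
vertex -0.85 -3.316 -0.811
endloop
endfacet
facet normal -0.397 -0.775 0.492
outer loop
vertex -2.033 -3.651 -0.851
vertex -2.228 -4.229 -1.919
vertex -1.168 -4.391 -1.318
endloop
endfacet
facet normal -0.396 -0.643 -0.655
outer loop
vertex -2.228 -4.229 -1.919
vertex -2.03 -3.424 -2.829
vertex -1.166 -4.251 -2.54
endloop
endfacet
facet normal -0.097 0.448 -0.889
outer loop
vertex -2.03 -3.424 -2.829
vertex -1.712 -2.349 -2.322
vertex -0.847 -3.089 -2.789
endloop
endfacet
facet normal 0.898 0.214 0.385
outer loop
vertex -0.314 -3.687 -1.855
vertex -0.652 -2.511 -1.721
vertex -0.85 -3.316 -0.811
endloop
endfacet
facet normal 0.713 -0.460 0.529
outer loop
vertex -0.314 -3.687 -1.855
vertex -0.85 -3.316 -0.811
vertex -1.168 -4.391 -1.318
endloop
endfacet
facet normal 0.599 -0.796 -0.090
outer loop
vertex -0.314 -3.687 -1.855
vertex -1.168 -4.391 -1.318
vertex -1.166 -4.251 -2.54
endloop
endfacet
facet normal 0.714 -0.329 -0.618
outer loop
vertex -0.314 -3.687 -1.855
vertex -1.166 -4.251 -2.54
vertex -0.847 -3.089 -2.789
endloop
endfacet
facet normal 0.899 0.295 -0.324
outer loop
vertex -0.314 -3.687 -1.855
vertex -0.847 -3.089 -2.789
vertex -0.652 -2.511 -1.721
endloop
endfacet
facet normal 0.396 0.643 0.655
outer loop
vertex -0.85 -3.316 -0.811
vertex -0.652 -2.511 -1.721
vertex -1.714 -2.489 -1.1
endloop
endfacet
facet normal 0.097 -0.448 0.889
outer loop
vertex -1.168 -4.391 -1.318
vertex -0.85 -3.316 -0.811
vertex -2.033 -3.651 -0.851
endloop
endfacet
facet normal -0.087 -0.990 -0.114
outer loop
vertex -1.166 -4.251 -2.54
vertex -1.168 -4.391 -1.318
vertex -2.228 -4.229 -1.919
endloop
endfacet
facet normal 0.099 -0.234 -0.967
outer loop
vertex -0.847 -3.089 -2.789
vertex -1.166 -4.251 -2.54
vertex -2.03 -3.424 -2.829
endloop
endfacet
facet normal 0.397 0.775 -0.492
outer loop
vertex -0.652 -2.511 -1.721
vertex -0.847 -3.089 -2.789
vertex -1.712 -2.349 -2.322
endloop
endfacet
facet normal -0.566 0.667 0.485
outer loop
vertex -1.014 -0.384 4.63
vertex -0.831 0.596 3.496
vertex -1.944 -0.802 4.119
endloop
endfacet
facet normal -0.121 -0.649 0.751
outer loop
vertex -1.389 -1.456 3.644
vertex -1.014 -0.384 4.63
vertex -1.944 -0.802 4.119
endloop
endfacet
facet normal -0.566 0.667 0.485
outer loop
vertex -1.944 -0.802 4.119
vertex -0.831 0.596 3.496
vertex -1.761 0.178 2.985
endloop
endfacet
facet normal -0.815 -0.366 -0.448
outer loop
vertex -1.761 0.178 2.985
vertex -1.389 -1.456 3.644
vertex -1.944 -0.802 4.119
endloop
endfacet
facet normal 0.815 0.366 0.448
outer loop
vertex -1.014 -0.384 4.63
vertex -0.276 -0.058 3.021
vertex -0.831 0.596 3.496
endloop
endfacet
facet normal -0.121 -0.649 0.751
outer loop
vertex -0.459 -1.038 4.155
vertex -1.014 -0.384 4.63
vertex -1.389 -1.456 3.644
endloop
endfacet
facet normal 0.815 0.366 0.448
outer loop
vertex -0.459 -1.038 4.155
vertex -0.276 -0.058 3.021
vertex -1.014 -0.384 4.63
endloop
endfacet
facet normal 0.121 0.649 -0.751
outer loop
vertex -0.831 0.596 3.496
vertex -0.276 -0.058 3.021
vertex -1.761 0.178 2.985
endloop
endfacet
facet normal -0.815 -0.366 -0.448
outer loop
vertex -1.206 -0.476 2.51
vertex -1.389 -1.456 3.644
vertex -1.761 0.178 2.985
endloop
endfacet
facet normal 0.121 0.649 -0.751
outer loop
vertex -1.761 0.178 2.985
vertex -0.276 -0.058 3.021
vertex -1.206 -0.476 2.51
endloop
endfacet
facet normal 0.566 -0.667 -0.485
outer loop
vertex -1.206 -0.476 2.51
vertex -0.459 -1.038 4.155
vertex -1.389 -1.456 3.644
endloop
endfacet
facet normal 0.566 -0.667 -0.485
outer loop
vertex -0.276 -0.058 3.021
vertex -0.459 -1.038 4.155
vertex -1.206 -0.476 2.51
endloop
endfacet

endsolid


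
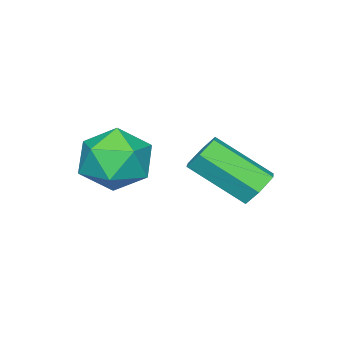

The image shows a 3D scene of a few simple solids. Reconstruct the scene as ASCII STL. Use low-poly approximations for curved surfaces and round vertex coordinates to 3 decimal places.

solid 
facet normal -0.295 0.926 0.236
outer loop
vertex 2.983 2.408 1.345
vertex 2.425 2.074 1.958
vertex 3.264 2.284 2.184
endloop
endfacet
facet normal 0.381 0.924 0.009
outer loop
vertex 2.983 2.408 1.345
vertex 3.264 2.284 2.184
vertex 3.796 2.071 1.499
endloop
endfacet
facet normal 0.393 0.650 -0.650
outer loop
vertex 2.983 2.408 1.345
vertex 3.796 2.071 1.499
vertex 3.286 1.729 0.849
endloop
endfacet
facet normal -0.277 0.483 -0.831
outer loop
vertex 2.983 2.408 1.345
vertex 3.286 1.729 0.849
vertex 2.439 1.731 1.133
endloop
endfacet
facet normal -0.702 0.653 -0.283
outer loop
vertex 2.983 2.408 1.345
vertex 2.439 1.731 1.133
vertex 2.425 2.074 1.958
endloop
endfacet
facet normal 0.756 0.491 0.434
outer loop
vertex 3.796 2.071 1.499
vertex 3.264 2.284 2.184
vertex 3.741 1.529 2.207
endloop
endfacet
facet normal -0.339 0.493 0.801
outer loop
vertex 3.264 2.284 2.184
vertex 2.425 2.074 1.958
vertex 2.894 1.531 2.491
endloop
endfacet
facet normal -0.998 0.051 -0.038
outer loop
vertex 2.425 2.074 1.958
vertex 2.439 1.731 1.133
vertex 2.384 1.189 1.841
endloop
endfacet
facet normal -0.310 -0.224 -0.924
outer loop
vertex 2.439 1.731 1.133
vertex 3.286 1.729 0.849
vertex 2.916 0.976 1.156
endloop
endfacet
facet normal 0.773 0.048 -0.632
outer loop
vertex 3.286 1.729 0.849
vertex 3.796 2.071 1.499
vertex 3.755 1.186 1.382
endloop
endfacet
facet normal 0.277 -0.483 0.831
outer loop
vertex 3.197 0.852 1.995
vertex 3.741 1.529 2.207
vertex 2.894 1.531 2.491
endloop
endfacet
facet normal -0.393 -0.650 0.650
outer loop
vertex 3.197 0.852 1.995
vertex 2.894 1.531 2.491
vertex 2.384 1.189 1.841
endloop
endfacet
facet normal -0.381 -0.924 -0.009
outer loop
vertex 3.197 0.852 1.995
vertex 2.384 1.189 1.841
vertex 2.916 0.976 1.156
endloop
endfacet
facet normal 0.295 -0.926 -0.236
outer loop
vertex 3.197 0.852 1.995
vertex 2.916 0.976 1.156
vertex 3.755 1.186 1.382
endloop
endfacet
facet normal 0.702 -0.653 0.283
outer loop
vertex 3.197 0.852 1.995
vertex 3.755 1.186 1.382
vertex 3.741 1.529 2.207
endloop
endfacet
facet normal 0.310 0.224 0.924
outer loop
vertex 2.894 1.531 2.491
vertex 3.741 1.529 2.207
vertex 3.264 2.284 2.184
endloop
endfacet
facet normal -0.773 -0.048 0.632
outer loop
vertex 2.384 1.189 1.841
vertex 2.894 1.531 2.491
vertex 2.425 2.074 1.958
endloop
endfacet
facet normal -0.756 -0.491 -0.434
outer loop
vertex 2.916 0.976 1.156
vertex 2.384 1.189 1.841
vertex 2.439 1.731 1.133
endloop
endfacet
facet normal 0.339 -0.493 -0.801
outer loop
vertex 3.755 1.186 1.382
vertex 2.916 0.976 1.156
vertex 3.286 1.729 0.849
endloop
endfacet
facet normal 0.998 -0.051 0.038
outer loop
vertex 3.741 1.529 2.207
vertex 3.755 1.186 1.382
vertex 3.796 2.071 1.499
endloop
endfacet
facet normal -0.286 0.766 -0.575
outer loop
vertex 1.166 3.939 0.619
vertex 0.74 3.653 0.45
vertex 0.698 3.966 0.888
endloop
endfacet
facet normal 0.410 0.641 0.649
outer loop
vertex 1.166 3.939 0.619
vertex 0.698 3.966 0.888
vertex 1.625 2.714 1.54
endloop
endfacet
facet normal 0.408 0.641 0.650
outer loop
vertex 1.625 2.714 1.54
vertex 0.698 3.966 0.888
vertex 1.157 2.74 1.808
endloop
endfacet
facet normal 0.287 -0.766 0.575
outer loop
vertex 1.625 2.714 1.54
vertex 1.157 2.74 1.808
vertex 1.2 2.427 1.37
endloop
endfacet
facet normal -0.287 0.766 -0.575
outer loop
vertex 0.698 3.966 0.888
vertex 0.74 3.653 0.45
vertex 0.273 3.679 0.718
endloop
endfacet
facet normal -0.547 0.362 0.755
outer loop
vertex 0.698 3.966 0.888
vertex 0.273 3.679 0.718
vertex 1.157 2.74 1.808
endloop
endfacet
facet normal -0.545 0.364 0.755
outer loop
vertex 1.157 2.74 1.808
vertex 0.273 3.679 0.718
vertex 0.732 2.454 1.639
endloop
endfacet
facet normal 0.287 -0.766 0.575
outer loop
vertex 1.157 2.74 1.808
vertex 0.732 2.454 1.639
vertex 1.2 2.427 1.37
endloop
endfacet
facet normal -0.287 0.766 -0.575
outer loop
vertex 0.273 3.679 0.718
vertex 0.74 3.653 0.45
vertex 0.315 3.366 0.28
endloop
endfacet
facet normal -0.955 -0.277 0.107
outer loop
vertex 0.273 3.679 0.718
vertex 0.315 3.366 0.28
vertex 0.732 2.454 1.639
endloop
endfacet
facet normal -0.955 -0.277 0.107
outer loop
vertex 0.732 2.454 1.639
vertex 0.315 3.366 0.28
vertex 0.774 2.141 1.201
endloop
endfacet
facet normal 0.286 -0.766 0.575
outer loop
vertex 0.732 2.454 1.639
vertex 0.774 2.141 1.201
vertex 1.2 2.427 1.37
endloop
endfacet
facet normal -0.287 0.766 -0.575
outer loop
vertex 0.315 3.366 0.28
vertex 0.74 3.653 0.45
vertex 0.783 3.34 0.012
endloop
endfacet
facet normal -0.408 -0.641 -0.650
outer loop
vertex 0.315 3.366 0.28
vertex 0.783 3.34 0.012
vertex 0.774 2.141 1.201
endloop
endfacet
facet normal -0.410 -0.641 -0.649
outer loop
vertex 0.774 2.141 1.201
vertex 0.783 3.34 0.012
vertex 1.242 2.114 0.932
endloop
endfacet
facet normal 0.286 -0.766 0.575
outer loop
vertex 0.774 2.141 1.201
vertex 1.242 2.114 0.932
vertex 1.2 2.427 1.37
endloop
endfacet
facet normal -0.287 0.766 -0.575
outer loop
vertex 0.783 3.34 0.012
vertex 0.74 3.653 0.45
vertex 1.208 3.626 0.181
endloop
endfacet
facet normal 0.545 -0.363 -0.756
outer loop
vertex 0.783 3.34 0.012
vertex 1.208 3.626 0.181
vertex 1.242 2.114 0.932
endloop
endfacet
facet normal 0.547 -0.363 -0.755
outer loop
vertex 1.242 2.114 0.932
vertex 1.208 3.626 0.181
vertex 1.667 2.401 1.102
endloop
endfacet
facet normal 0.287 -0.766 0.575
outer loop
vertex 1.242 2.114 0.932
vertex 1.667 2.401 1.102
vertex 1.2 2.427 1.37
endloop
endfacet
facet normal -0.286 0.766 -0.575
outer loop
vertex 1.208 3.626 0.181
vertex 0.74 3.653 0.45
vertex 1.166 3.939 0.619
endloop
endfacet
facet normal 0.955 0.277 -0.107
outer loop
vertex 1.208 3.626 0.181
vertex 1.166 3.939 0.619
vertex 1.667 2.401 1.102
endloop
endfacet
facet normal 0.955 0.277 -0.107
outer loop
vertex 1.667 2.401 1.102
vertex 1.166 3.939 0.619
vertex 1.625 2.714 1.54
endloop
endfacet
facet normal 0.287 -0.766 0.575
outer loop
vertex 1.667 2.401 1.102
vertex 1.625 2.714 1.54
vertex 1.2 2.427 1.37
endloop
endfacet

endsolid


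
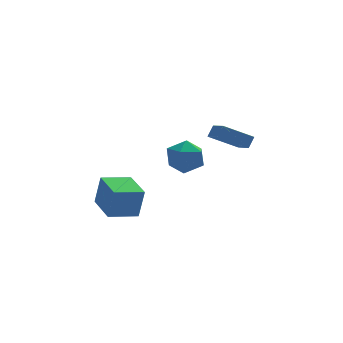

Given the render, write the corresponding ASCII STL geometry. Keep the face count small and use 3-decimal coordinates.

solid 
facet normal -0.968 -0.172 0.180
outer loop
vertex -4.184 -2.876 -1.859
vertex -4.543 -0.758 -1.762
vertex -4.531 -2.85 -3.696
endloop
endfacet
facet normal 0.167 -0.985 -0.045
outer loop
vertex -2.797 -2.542 -4.018
vertex -4.184 -2.876 -1.859
vertex -4.531 -2.85 -3.696
endloop
endfacet
facet normal -0.969 -0.172 0.180
outer loop
vertex -4.531 -2.85 -3.696
vertex -4.543 -0.758 -1.762
vertex -4.889 -0.732 -3.599
endloop
endfacet
facet normal -0.185 0.014 -0.983
outer loop
vertex -4.889 -0.732 -3.599
vertex -2.797 -2.542 -4.018
vertex -4.531 -2.85 -3.696
endloop
endfacet
facet normal 0.185 -0.014 0.983
outer loop
vertex -4.184 -2.876 -1.859
vertex -2.809 -0.45 -2.084
vertex -4.543 -0.758 -1.762
endloop
endfacet
facet normal 0.167 -0.985 -0.045
outer loop
vertex -2.451 -2.568 -2.181
vertex -4.184 -2.876 -1.859
vertex -2.797 -2.542 -4.018
endloop
endfacet
facet normal 0.185 -0.014 0.983
outer loop
vertex -2.451 -2.568 -2.181
vertex -2.809 -0.45 -2.084
vertex -4.184 -2.876 -1.859
endloop
endfacet
facet normal -0.167 0.985 0.045
outer loop
vertex -4.543 -0.758 -1.762
vertex -2.809 -0.45 -2.084
vertex -4.889 -0.732 -3.599
endloop
endfacet
facet normal -0.185 0.014 -0.983
outer loop
vertex -3.156 -0.424 -3.921
vertex -2.797 -2.542 -4.018
vertex -4.889 -0.732 -3.599
endloop
endfacet
facet normal -0.167 0.985 0.045
outer loop
vertex -4.889 -0.732 -3.599
vertex -2.809 -0.45 -2.084
vertex -3.156 -0.424 -3.921
endloop
endfacet
facet normal 0.968 0.172 -0.180
outer loop
vertex -3.156 -0.424 -3.921
vertex -2.451 -2.568 -2.181
vertex -2.797 -2.542 -4.018
endloop
endfacet
facet normal 0.968 0.172 -0.180
outer loop
vertex -2.809 -0.45 -2.084
vertex -2.451 -2.568 -2.181
vertex -3.156 -0.424 -3.921
endloop
endfacet
facet normal -0.872 0.088 0.482
outer loop
vertex 2.604 0.556 0.902
vertex 2.394 2.066 0.245
vertex 2.202 0.211 0.238
endloop
endfacet
facet normal 0.126 -0.909 0.396
outer loop
vertex 3.946 0.034 -0.725
vertex 2.604 0.556 0.902
vertex 2.202 0.211 0.238
endloop
endfacet
facet normal -0.872 0.088 0.481
outer loop
vertex 2.202 0.211 0.238
vertex 2.394 2.066 0.245
vertex 1.992 1.72 -0.42
endloop
endfacet
facet normal -0.473 -0.407 -0.782
outer loop
vertex 1.992 1.72 -0.42
vertex 3.946 0.034 -0.725
vertex 2.202 0.211 0.238
endloop
endfacet
facet normal 0.473 0.406 0.782
outer loop
vertex 2.604 0.556 0.902
vertex 4.138 1.889 -0.718
vertex 2.394 2.066 0.245
endloop
endfacet
facet normal 0.127 -0.909 0.396
outer loop
vertex 4.348 0.38 -0.06
vertex 2.604 0.556 0.902
vertex 3.946 0.034 -0.725
endloop
endfacet
facet normal 0.472 0.407 0.782
outer loop
vertex 4.348 0.38 -0.06
vertex 4.138 1.889 -0.718
vertex 2.604 0.556 0.902
endloop
endfacet
facet normal -0.127 0.909 -0.397
outer loop
vertex 2.394 2.066 0.245
vertex 4.138 1.889 -0.718
vertex 1.992 1.72 -0.42
endloop
endfacet
facet normal -0.472 -0.406 -0.782
outer loop
vertex 3.736 1.544 -1.382
vertex 3.946 0.034 -0.725
vertex 1.992 1.72 -0.42
endloop
endfacet
facet normal -0.127 0.910 -0.396
outer loop
vertex 1.992 1.72 -0.42
vertex 4.138 1.889 -0.718
vertex 3.736 1.544 -1.382
endloop
endfacet
facet normal 0.872 -0.088 -0.481
outer loop
vertex 3.736 1.544 -1.382
vertex 4.348 0.38 -0.06
vertex 3.946 0.034 -0.725
endloop
endfacet
facet normal 0.872 -0.089 -0.482
outer loop
vertex 4.138 1.889 -0.718
vertex 4.348 0.38 -0.06
vertex 3.736 1.544 -1.382
endloop
endfacet
facet normal -0.622 0.779 0.074
outer loop
vertex -0.418 0.687 -1.672
vertex -0.618 0.414 -0.478
vertex 0.305 1.181 -0.793
endloop
endfacet
facet normal -0.115 0.903 -0.413
outer loop
vertex -0.418 0.687 -1.672
vertex 0.305 1.181 -0.793
vertex 0.808 0.763 -1.847
endloop
endfacet
facet normal -0.154 0.390 -0.908
outer loop
vertex -0.418 0.687 -1.672
vertex 0.808 0.763 -1.847
vertex 0.196 -0.262 -2.184
endloop
endfacet
facet normal -0.685 -0.051 -0.727
outer loop
vertex -0.418 0.687 -1.672
vertex 0.196 -0.262 -2.184
vertex -0.686 -0.477 -1.338
endloop
endfacet
facet normal -0.974 0.190 -0.120
outer loop
vertex -0.418 0.687 -1.672
vertex -0.686 -0.477 -1.338
vertex -0.618 0.414 -0.478
endloop
endfacet
facet normal 0.519 0.850 -0.090
outer loop
vertex 0.808 0.763 -1.847
vertex 0.305 1.181 -0.793
vertex 1.366 0.537 -0.762
endloop
endfacet
facet normal -0.302 0.650 0.698
outer loop
vertex 0.305 1.181 -0.793
vertex -0.618 0.414 -0.478
vertex 0.484 0.322 0.084
endloop
endfacet
facet normal -0.871 -0.305 0.385
outer loop
vertex -0.618 0.414 -0.478
vertex -0.686 -0.477 -1.338
vertex -0.128 -0.703 -0.253
endloop
endfacet
facet normal -0.403 -0.693 -0.597
outer loop
vertex -0.686 -0.477 -1.338
vertex 0.196 -0.262 -2.184
vertex 0.375 -1.121 -1.307
endloop
endfacet
facet normal 0.456 0.021 -0.890
outer loop
vertex 0.196 -0.262 -2.184
vertex 0.808 0.763 -1.847
vertex 1.298 -0.354 -1.622
endloop
endfacet
facet normal 0.685 0.051 0.727
outer loop
vertex 1.098 -0.627 -0.428
vertex 1.366 0.537 -0.762
vertex 0.484 0.322 0.084
endloop
endfacet
facet normal 0.154 -0.390 0.908
outer loop
vertex 1.098 -0.627 -0.428
vertex 0.484 0.322 0.084
vertex -0.128 -0.703 -0.253
endloop
endfacet
facet normal 0.115 -0.903 0.413
outer loop
vertex 1.098 -0.627 -0.428
vertex -0.128 -0.703 -0.253
vertex 0.375 -1.121 -1.307
endloop
endfacet
facet normal 0.622 -0.779 -0.074
outer loop
vertex 1.098 -0.627 -0.428
vertex 0.375 -1.121 -1.307
vertex 1.298 -0.354 -1.622
endloop
endfacet
facet normal 0.974 -0.190 0.120
outer loop
vertex 1.098 -0.627 -0.428
vertex 1.298 -0.354 -1.622
vertex 1.366 0.537 -0.762
endloop
endfacet
facet normal 0.403 0.693 0.597
outer loop
vertex 0.484 0.322 0.084
vertex 1.366 0.537 -0.762
vertex 0.305 1.181 -0.793
endloop
endfacet
facet normal -0.456 -0.021 0.890
outer loop
vertex -0.128 -0.703 -0.253
vertex 0.484 0.322 0.084
vertex -0.618 0.414 -0.478
endloop
endfacet
facet normal -0.519 -0.850 0.090
outer loop
vertex 0.375 -1.121 -1.307
vertex -0.128 -0.703 -0.253
vertex -0.686 -0.477 -1.338
endloop
endfacet
facet normal 0.302 -0.650 -0.698
outer loop
vertex 1.298 -0.354 -1.622
vertex 0.375 -1.121 -1.307
vertex 0.196 -0.262 -2.184
endloop
endfacet
facet normal 0.871 0.305 -0.385
outer loop
vertex 1.366 0.537 -0.762
vertex 1.298 -0.354 -1.622
vertex 0.808 0.763 -1.847
endloop
endfacet

endsolid
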